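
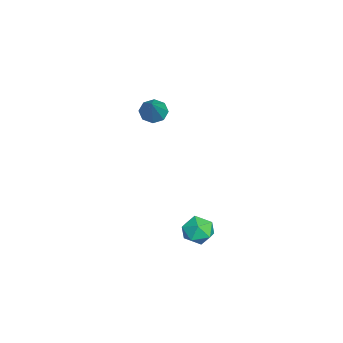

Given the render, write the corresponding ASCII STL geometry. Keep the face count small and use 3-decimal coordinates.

solid 
facet normal -0.682 0.038 -0.731
outer loop
vertex 0.492 1.504 0.126
vertex 0.192 1.138 0.387
vertex 0.222 1.677 0.387
endloop
endfacet
facet normal 0.533 0.846 -0.010
outer loop
vertex 0.492 1.504 0.126
vertex 0.222 1.677 0.387
vertex 1.188 1.082 1.453
endloop
endfacet
facet normal -0.683 0.038 -0.730
outer loop
vertex 0.222 1.677 0.387
vertex 0.192 1.138 0.387
vertex -0.065 1.535 0.648
endloop
endfacet
facet normal 0.006 0.876 0.483
outer loop
vertex 0.222 1.677 0.387
vertex -0.065 1.535 0.648
vertex 1.188 1.082 1.453
endloop
endfacet
facet normal -0.682 0.039 -0.730
outer loop
vertex -0.065 1.535 0.648
vertex 0.192 1.138 0.387
vertex -0.202 1.16 0.756
endloop
endfacet
facet normal -0.396 0.385 0.834
outer loop
vertex -0.065 1.535 0.648
vertex -0.202 1.16 0.756
vertex 1.188 1.082 1.453
endloop
endfacet
facet normal -0.682 0.038 -0.730
outer loop
vertex -0.202 1.16 0.756
vertex 0.192 1.138 0.387
vertex -0.108 0.773 0.648
endloop
endfacet
facet normal -0.437 -0.339 0.833
outer loop
vertex -0.202 1.16 0.756
vertex -0.108 0.773 0.648
vertex 1.188 1.082 1.453
endloop
endfacet
facet normal -0.682 0.038 -0.731
outer loop
vertex -0.108 0.773 0.648
vertex 0.192 1.138 0.387
vertex 0.162 0.599 0.387
endloop
endfacet
facet normal -0.093 -0.870 0.484
outer loop
vertex -0.108 0.773 0.648
vertex 0.162 0.599 0.387
vertex 1.188 1.082 1.453
endloop
endfacet
facet normal -0.683 0.038 -0.730
outer loop
vertex 0.162 0.599 0.387
vertex 0.192 1.138 0.387
vertex 0.449 0.741 0.126
endloop
endfacet
facet normal 0.435 -0.900 -0.011
outer loop
vertex 0.162 0.599 0.387
vertex 0.449 0.741 0.126
vertex 1.188 1.082 1.453
endloop
endfacet
facet normal -0.682 0.039 -0.730
outer loop
vertex 0.449 0.741 0.126
vertex 0.192 1.138 0.387
vertex 0.586 1.116 0.018
endloop
endfacet
facet normal 0.838 -0.410 -0.361
outer loop
vertex 0.449 0.741 0.126
vertex 0.586 1.116 0.018
vertex 1.188 1.082 1.453
endloop
endfacet
facet normal -0.682 0.038 -0.730
outer loop
vertex 0.586 1.116 0.018
vertex 0.192 1.138 0.387
vertex 0.492 1.504 0.126
endloop
endfacet
facet normal 0.878 0.313 -0.361
outer loop
vertex 0.586 1.116 0.018
vertex 0.492 1.504 0.126
vertex 1.188 1.082 1.453
endloop
endfacet
facet normal 0.424 0.724 -0.545
outer loop
vertex 3.345 2.835 -4.507
vertex 2.955 3.292 -4.203
vertex 3.556 3.136 -3.943
endloop
endfacet
facet normal 0.883 0.189 -0.431
outer loop
vertex 3.345 2.835 -4.507
vertex 3.556 3.136 -3.943
vertex 3.655 2.476 -4.029
endloop
endfacet
facet normal 0.593 -0.410 -0.693
outer loop
vertex 3.345 2.835 -4.507
vertex 3.655 2.476 -4.029
vertex 3.115 2.224 -4.342
endloop
endfacet
facet normal -0.046 -0.244 -0.969
outer loop
vertex 3.345 2.835 -4.507
vertex 3.115 2.224 -4.342
vertex 2.683 2.729 -4.449
endloop
endfacet
facet normal -0.150 0.456 -0.877
outer loop
vertex 3.345 2.835 -4.507
vertex 2.683 2.729 -4.449
vertex 2.955 3.292 -4.203
endloop
endfacet
facet normal 0.956 0.108 0.274
outer loop
vertex 3.655 2.476 -4.029
vertex 3.556 3.136 -3.943
vertex 3.457 2.711 -3.431
endloop
endfacet
facet normal 0.214 0.973 0.089
outer loop
vertex 3.556 3.136 -3.943
vertex 2.955 3.292 -4.203
vertex 3.025 3.216 -3.538
endloop
endfacet
facet normal -0.712 0.540 -0.448
outer loop
vertex 2.955 3.292 -4.203
vertex 2.683 2.729 -4.449
vertex 2.485 2.964 -3.851
endloop
endfacet
facet normal -0.544 -0.591 -0.596
outer loop
vertex 2.683 2.729 -4.449
vertex 3.115 2.224 -4.342
vertex 2.584 2.304 -3.937
endloop
endfacet
facet normal 0.488 -0.860 -0.150
outer loop
vertex 3.115 2.224 -4.342
vertex 3.655 2.476 -4.029
vertex 3.185 2.148 -3.677
endloop
endfacet
facet normal 0.046 0.244 0.969
outer loop
vertex 2.795 2.605 -3.373
vertex 3.457 2.711 -3.431
vertex 3.025 3.216 -3.538
endloop
endfacet
facet normal -0.593 0.410 0.693
outer loop
vertex 2.795 2.605 -3.373
vertex 3.025 3.216 -3.538
vertex 2.485 2.964 -3.851
endloop
endfacet
facet normal -0.883 -0.189 0.431
outer loop
vertex 2.795 2.605 -3.373
vertex 2.485 2.964 -3.851
vertex 2.584 2.304 -3.937
endloop
endfacet
facet normal -0.424 -0.724 0.545
outer loop
vertex 2.795 2.605 -3.373
vertex 2.584 2.304 -3.937
vertex 3.185 2.148 -3.677
endloop
endfacet
facet normal 0.150 -0.456 0.877
outer loop
vertex 2.795 2.605 -3.373
vertex 3.185 2.148 -3.677
vertex 3.457 2.711 -3.431
endloop
endfacet
facet normal 0.544 0.591 0.596
outer loop
vertex 3.025 3.216 -3.538
vertex 3.457 2.711 -3.431
vertex 3.556 3.136 -3.943
endloop
endfacet
facet normal -0.488 0.860 0.150
outer loop
vertex 2.485 2.964 -3.851
vertex 3.025 3.216 -3.538
vertex 2.955 3.292 -4.203
endloop
endfacet
facet normal -0.956 -0.108 -0.274
outer loop
vertex 2.584 2.304 -3.937
vertex 2.485 2.964 -3.851
vertex 2.683 2.729 -4.449
endloop
endfacet
facet normal -0.214 -0.973 -0.089
outer loop
vertex 3.185 2.148 -3.677
vertex 2.584 2.304 -3.937
vertex 3.115 2.224 -4.342
endloop
endfacet
facet normal 0.712 -0.540 0.448
outer loop
vertex 3.457 2.711 -3.431
vertex 3.185 2.148 -3.677
vertex 3.655 2.476 -4.029
endloop
endfacet

endsolid


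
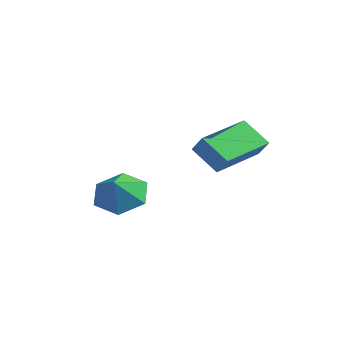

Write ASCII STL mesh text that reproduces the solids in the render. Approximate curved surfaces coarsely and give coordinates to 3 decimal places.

solid 
facet normal -0.313 0.585 -0.748
outer loop
vertex -2.723 0.427 -3.568
vertex -3.217 -0.42 -4.023
vertex -3.749 0.2 -3.316
endloop
endfacet
facet normal 0.184 0.231 0.956
outer loop
vertex -2.723 0.427 -3.568
vertex -3.749 0.2 -3.316
vertex -2.863 -1.08 -3.177
endloop
endfacet
facet normal -0.312 0.585 -0.748
outer loop
vertex -3.749 0.2 -3.316
vertex -3.217 -0.42 -4.023
vertex -4.242 -0.646 -3.772
endloop
endfacet
facet normal -0.443 -0.212 0.871
outer loop
vertex -3.749 0.2 -3.316
vertex -4.242 -0.646 -3.772
vertex -2.863 -1.08 -3.177
endloop
endfacet
facet normal -0.312 0.585 -0.749
outer loop
vertex -4.242 -0.646 -3.772
vertex -3.217 -0.42 -4.023
vertex -3.71 -1.266 -4.478
endloop
endfacet
facet normal -0.426 -0.814 0.394
outer loop
vertex -4.242 -0.646 -3.772
vertex -3.71 -1.266 -4.478
vertex -2.863 -1.08 -3.177
endloop
endfacet
facet normal -0.313 0.585 -0.749
outer loop
vertex -3.71 -1.266 -4.478
vertex -3.217 -0.42 -4.023
vertex -2.684 -1.039 -4.729
endloop
endfacet
facet normal 0.216 -0.976 -0.001
outer loop
vertex -3.71 -1.266 -4.478
vertex -2.684 -1.039 -4.729
vertex -2.863 -1.08 -3.177
endloop
endfacet
facet normal -0.313 0.585 -0.749
outer loop
vertex -2.684 -1.039 -4.729
vertex -3.217 -0.42 -4.023
vertex -2.191 -0.193 -4.274
endloop
endfacet
facet normal 0.841 -0.535 0.083
outer loop
vertex -2.684 -1.039 -4.729
vertex -2.191 -0.193 -4.274
vertex -2.863 -1.08 -3.177
endloop
endfacet
facet normal -0.313 0.585 -0.749
outer loop
vertex -2.191 -0.193 -4.274
vertex -3.217 -0.42 -4.023
vertex -2.723 0.427 -3.568
endloop
endfacet
facet normal 0.825 0.069 0.561
outer loop
vertex -2.191 -0.193 -4.274
vertex -2.723 0.427 -3.568
vertex -2.863 -1.08 -3.177
endloop
endfacet
facet normal -0.777 -0.105 0.620
outer loop
vertex 0.585 -0.187 -0.381
vertex 0.518 1.974 -0.1
vertex 0.032 -0.115 -1.062
endloop
endfacet
facet normal 0.030 -0.991 -0.129
outer loop
vertex 1.082 0.026 -1.9
vertex 0.585 -0.187 -0.381
vertex 0.032 -0.115 -1.062
endloop
endfacet
facet normal -0.777 -0.105 0.620
outer loop
vertex 0.032 -0.115 -1.062
vertex 0.518 1.974 -0.1
vertex -0.035 2.045 -0.781
endloop
endfacet
facet normal -0.628 0.081 -0.774
outer loop
vertex -0.035 2.045 -0.781
vertex 1.082 0.026 -1.9
vertex 0.032 -0.115 -1.062
endloop
endfacet
facet normal 0.628 -0.081 0.774
outer loop
vertex 0.585 -0.187 -0.381
vertex 1.568 2.115 -0.938
vertex 0.518 1.974 -0.1
endloop
endfacet
facet normal 0.031 -0.991 -0.129
outer loop
vertex 1.635 -0.045 -1.219
vertex 0.585 -0.187 -0.381
vertex 1.082 0.026 -1.9
endloop
endfacet
facet normal 0.628 -0.081 0.774
outer loop
vertex 1.635 -0.045 -1.219
vertex 1.568 2.115 -0.938
vertex 0.585 -0.187 -0.381
endloop
endfacet
facet normal -0.031 0.991 0.128
outer loop
vertex 0.518 1.974 -0.1
vertex 1.568 2.115 -0.938
vertex -0.035 2.045 -0.781
endloop
endfacet
facet normal -0.628 0.081 -0.774
outer loop
vertex 1.015 2.187 -1.619
vertex 1.082 0.026 -1.9
vertex -0.035 2.045 -0.781
endloop
endfacet
facet normal -0.031 0.991 0.130
outer loop
vertex -0.035 2.045 -0.781
vertex 1.568 2.115 -0.938
vertex 1.015 2.187 -1.619
endloop
endfacet
facet normal 0.777 0.105 -0.620
outer loop
vertex 1.015 2.187 -1.619
vertex 1.635 -0.045 -1.219
vertex 1.082 0.026 -1.9
endloop
endfacet
facet normal 0.777 0.105 -0.620
outer loop
vertex 1.568 2.115 -0.938
vertex 1.635 -0.045 -1.219
vertex 1.015 2.187 -1.619
endloop
endfacet

endsolid


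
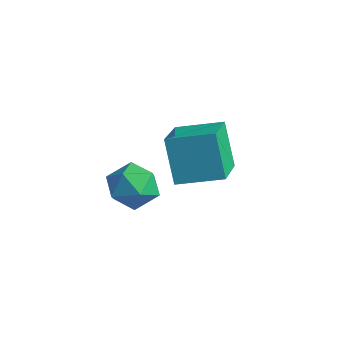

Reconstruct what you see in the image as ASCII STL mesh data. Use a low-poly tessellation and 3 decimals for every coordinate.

solid 
facet normal -0.945 0.121 0.303
outer loop
vertex -1.566 3.112 -3.046
vertex -1.505 2.128 -2.462
vertex -1.216 3.114 -1.955
endloop
endfacet
facet normal -0.628 0.752 0.200
outer loop
vertex -1.566 3.112 -3.046
vertex -1.216 3.114 -1.955
vertex -0.68 3.768 -2.729
endloop
endfacet
facet normal -0.406 0.779 -0.478
outer loop
vertex -1.566 3.112 -3.046
vertex -0.68 3.768 -2.729
vertex -0.638 3.185 -3.715
endloop
endfacet
facet normal -0.585 0.165 -0.794
outer loop
vertex -1.566 3.112 -3.046
vertex -0.638 3.185 -3.715
vertex -1.148 2.172 -3.55
endloop
endfacet
facet normal -0.919 -0.242 -0.311
outer loop
vertex -1.566 3.112 -3.046
vertex -1.148 2.172 -3.55
vertex -1.505 2.128 -2.462
endloop
endfacet
facet normal -0.053 0.781 0.623
outer loop
vertex -0.68 3.768 -2.729
vertex -1.216 3.114 -1.955
vertex -0.072 3.188 -1.95
endloop
endfacet
facet normal -0.566 -0.240 0.789
outer loop
vertex -1.216 3.114 -1.955
vertex -1.505 2.128 -2.462
vertex -0.582 2.175 -1.785
endloop
endfacet
facet normal -0.525 -0.826 -0.206
outer loop
vertex -1.505 2.128 -2.462
vertex -1.148 2.172 -3.55
vertex -0.54 1.592 -2.771
endloop
endfacet
facet normal 0.015 -0.168 -0.986
outer loop
vertex -1.148 2.172 -3.55
vertex -0.638 3.185 -3.715
vertex -0.004 2.246 -3.545
endloop
endfacet
facet normal 0.306 0.825 -0.475
outer loop
vertex -0.638 3.185 -3.715
vertex -0.68 3.768 -2.729
vertex 0.285 3.232 -3.038
endloop
endfacet
facet normal 0.585 -0.165 0.794
outer loop
vertex 0.346 2.248 -2.454
vertex -0.072 3.188 -1.95
vertex -0.582 2.175 -1.785
endloop
endfacet
facet normal 0.406 -0.779 0.478
outer loop
vertex 0.346 2.248 -2.454
vertex -0.582 2.175 -1.785
vertex -0.54 1.592 -2.771
endloop
endfacet
facet normal 0.628 -0.752 -0.200
outer loop
vertex 0.346 2.248 -2.454
vertex -0.54 1.592 -2.771
vertex -0.004 2.246 -3.545
endloop
endfacet
facet normal 0.945 -0.121 -0.303
outer loop
vertex 0.346 2.248 -2.454
vertex -0.004 2.246 -3.545
vertex 0.285 3.232 -3.038
endloop
endfacet
facet normal 0.919 0.242 0.311
outer loop
vertex 0.346 2.248 -2.454
vertex 0.285 3.232 -3.038
vertex -0.072 3.188 -1.95
endloop
endfacet
facet normal -0.015 0.168 0.986
outer loop
vertex -0.582 2.175 -1.785
vertex -0.072 3.188 -1.95
vertex -1.216 3.114 -1.955
endloop
endfacet
facet normal -0.306 -0.825 0.475
outer loop
vertex -0.54 1.592 -2.771
vertex -0.582 2.175 -1.785
vertex -1.505 2.128 -2.462
endloop
endfacet
facet normal 0.053 -0.781 -0.623
outer loop
vertex -0.004 2.246 -3.545
vertex -0.54 1.592 -2.771
vertex -1.148 2.172 -3.55
endloop
endfacet
facet normal 0.566 0.240 -0.789
outer loop
vertex 0.285 3.232 -3.038
vertex -0.004 2.246 -3.545
vertex -0.638 3.185 -3.715
endloop
endfacet
facet normal 0.525 0.826 0.206
outer loop
vertex -0.072 3.188 -1.95
vertex 0.285 3.232 -3.038
vertex -0.68 3.768 -2.729
endloop
endfacet
facet normal -0.703 -0.672 -0.231
outer loop
vertex 2.246 1.78 1.935
vertex 0.999 3.362 1.128
vertex 3.087 1.521 0.127
endloop
endfacet
facet normal 0.575 -0.729 0.372
outer loop
vertex 4.381 2.758 0.552
vertex 2.246 1.78 1.935
vertex 3.087 1.521 0.127
endloop
endfacet
facet normal -0.703 -0.672 -0.231
outer loop
vertex 3.087 1.521 0.127
vertex 0.999 3.362 1.128
vertex 1.84 3.103 -0.679
endloop
endfacet
facet normal 0.418 -0.129 -0.899
outer loop
vertex 1.84 3.103 -0.679
vertex 4.381 2.758 0.552
vertex 3.087 1.521 0.127
endloop
endfacet
facet normal -0.418 0.129 0.899
outer loop
vertex 2.246 1.78 1.935
vertex 2.293 4.599 1.553
vertex 0.999 3.362 1.128
endloop
endfacet
facet normal 0.575 -0.729 0.372
outer loop
vertex 3.54 3.017 2.359
vertex 2.246 1.78 1.935
vertex 4.381 2.758 0.552
endloop
endfacet
facet normal -0.418 0.129 0.899
outer loop
vertex 3.54 3.017 2.359
vertex 2.293 4.599 1.553
vertex 2.246 1.78 1.935
endloop
endfacet
facet normal -0.575 0.729 -0.372
outer loop
vertex 0.999 3.362 1.128
vertex 2.293 4.599 1.553
vertex 1.84 3.103 -0.679
endloop
endfacet
facet normal 0.418 -0.129 -0.899
outer loop
vertex 3.134 4.34 -0.255
vertex 4.381 2.758 0.552
vertex 1.84 3.103 -0.679
endloop
endfacet
facet normal -0.575 0.729 -0.372
outer loop
vertex 1.84 3.103 -0.679
vertex 2.293 4.599 1.553
vertex 3.134 4.34 -0.255
endloop
endfacet
facet normal 0.703 0.672 0.231
outer loop
vertex 3.134 4.34 -0.255
vertex 3.54 3.017 2.359
vertex 4.381 2.758 0.552
endloop
endfacet
facet normal 0.703 0.672 0.231
outer loop
vertex 2.293 4.599 1.553
vertex 3.54 3.017 2.359
vertex 3.134 4.34 -0.255
endloop
endfacet

endsolid


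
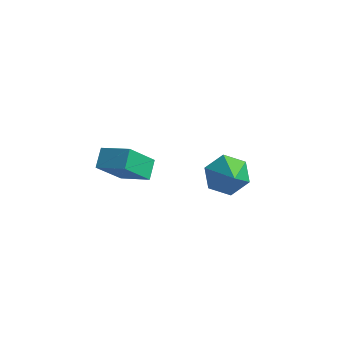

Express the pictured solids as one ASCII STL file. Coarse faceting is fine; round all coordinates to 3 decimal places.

solid 
facet normal -0.929 -0.007 -0.370
outer loop
vertex 0.846 -2.975 3.322
vertex 0.665 -2.309 3.765
vertex 1.291 -2.1 2.188
endloop
endfacet
facet normal 0.221 -0.812 -0.540
outer loop
vertex 2.415 -2.091 2.635
vertex 0.846 -2.975 3.322
vertex 1.291 -2.1 2.188
endloop
endfacet
facet normal -0.929 -0.008 -0.370
outer loop
vertex 1.291 -2.1 2.188
vertex 0.665 -2.309 3.765
vertex 1.109 -1.434 2.63
endloop
endfacet
facet normal 0.296 0.583 -0.757
outer loop
vertex 1.109 -1.434 2.63
vertex 2.415 -2.091 2.635
vertex 1.291 -2.1 2.188
endloop
endfacet
facet normal -0.296 -0.583 0.756
outer loop
vertex 0.846 -2.975 3.322
vertex 1.789 -2.3 4.212
vertex 0.665 -2.309 3.765
endloop
endfacet
facet normal 0.221 -0.812 -0.540
outer loop
vertex 1.971 -2.966 3.77
vertex 0.846 -2.975 3.322
vertex 2.415 -2.091 2.635
endloop
endfacet
facet normal -0.297 -0.583 0.756
outer loop
vertex 1.971 -2.966 3.77
vertex 1.789 -2.3 4.212
vertex 0.846 -2.975 3.322
endloop
endfacet
facet normal -0.221 0.812 0.540
outer loop
vertex 0.665 -2.309 3.765
vertex 1.789 -2.3 4.212
vertex 1.109 -1.434 2.63
endloop
endfacet
facet normal 0.296 0.583 -0.756
outer loop
vertex 2.234 -1.425 3.078
vertex 2.415 -2.091 2.635
vertex 1.109 -1.434 2.63
endloop
endfacet
facet normal -0.221 0.812 0.540
outer loop
vertex 1.109 -1.434 2.63
vertex 1.789 -2.3 4.212
vertex 2.234 -1.425 3.078
endloop
endfacet
facet normal 0.929 0.007 0.369
outer loop
vertex 2.234 -1.425 3.078
vertex 1.971 -2.966 3.77
vertex 2.415 -2.091 2.635
endloop
endfacet
facet normal 0.929 0.008 0.371
outer loop
vertex 1.789 -2.3 4.212
vertex 1.971 -2.966 3.77
vertex 2.234 -1.425 3.078
endloop
endfacet
facet normal -0.505 0.606 -0.615
outer loop
vertex 3.546 1.769 -1.074
vertex 3.174 2.163 -0.381
vertex 3.934 2.467 -0.705
endloop
endfacet
facet normal 0.889 -0.324 -0.323
outer loop
vertex 3.546 1.769 -1.074
vertex 3.934 2.467 -0.705
vertex 3.946 1.237 0.561
endloop
endfacet
facet normal -0.505 0.605 -0.616
outer loop
vertex 3.934 2.467 -0.705
vertex 3.174 2.163 -0.381
vertex 3.562 2.862 -0.012
endloop
endfacet
facet normal 0.899 0.319 0.301
outer loop
vertex 3.934 2.467 -0.705
vertex 3.562 2.862 -0.012
vertex 3.946 1.237 0.561
endloop
endfacet
facet normal -0.505 0.605 -0.616
outer loop
vertex 3.562 2.862 -0.012
vertex 3.174 2.163 -0.381
vertex 2.802 2.558 0.312
endloop
endfacet
facet normal 0.234 0.372 0.898
outer loop
vertex 3.562 2.862 -0.012
vertex 2.802 2.558 0.312
vertex 3.946 1.237 0.561
endloop
endfacet
facet normal -0.505 0.605 -0.616
outer loop
vertex 2.802 2.558 0.312
vertex 3.174 2.163 -0.381
vertex 2.414 1.859 -0.057
endloop
endfacet
facet normal -0.439 -0.216 0.872
outer loop
vertex 2.802 2.558 0.312
vertex 2.414 1.859 -0.057
vertex 3.946 1.237 0.561
endloop
endfacet
facet normal -0.505 0.606 -0.615
outer loop
vertex 2.414 1.859 -0.057
vertex 3.174 2.163 -0.381
vertex 2.786 1.465 -0.75
endloop
endfacet
facet normal -0.449 -0.859 0.248
outer loop
vertex 2.414 1.859 -0.057
vertex 2.786 1.465 -0.75
vertex 3.946 1.237 0.561
endloop
endfacet
facet normal -0.505 0.606 -0.615
outer loop
vertex 2.786 1.465 -0.75
vertex 3.174 2.163 -0.381
vertex 3.546 1.769 -1.074
endloop
endfacet
facet normal 0.216 -0.912 -0.349
outer loop
vertex 2.786 1.465 -0.75
vertex 3.546 1.769 -1.074
vertex 3.946 1.237 0.561
endloop
endfacet

endsolid


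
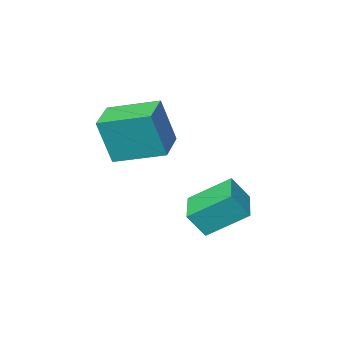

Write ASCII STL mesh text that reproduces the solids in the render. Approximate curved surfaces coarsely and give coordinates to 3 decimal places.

solid 
facet normal -0.537 -0.836 0.116
outer loop
vertex 1.675 -2.54 -2.103
vertex 0.529 -1.668 -1.126
vertex 1.105 -2.297 -2.988
endloop
endfacet
facet normal 0.658 -0.501 -0.562
outer loop
vertex 1.971 -0.952 -3.174
vertex 1.675 -2.54 -2.103
vertex 1.105 -2.297 -2.988
endloop
endfacet
facet normal -0.538 -0.835 0.116
outer loop
vertex 1.105 -2.297 -2.988
vertex 0.529 -1.668 -1.126
vertex -0.04 -1.424 -2.011
endloop
endfacet
facet normal -0.527 0.226 -0.819
outer loop
vertex -0.04 -1.424 -2.011
vertex 1.971 -0.952 -3.174
vertex 1.105 -2.297 -2.988
endloop
endfacet
facet normal 0.527 -0.226 0.819
outer loop
vertex 1.675 -2.54 -2.103
vertex 1.395 -0.323 -1.312
vertex 0.529 -1.668 -1.126
endloop
endfacet
facet normal 0.658 -0.501 -0.561
outer loop
vertex 2.54 -1.196 -2.289
vertex 1.675 -2.54 -2.103
vertex 1.971 -0.952 -3.174
endloop
endfacet
facet normal 0.527 -0.226 0.819
outer loop
vertex 2.54 -1.196 -2.289
vertex 1.395 -0.323 -1.312
vertex 1.675 -2.54 -2.103
endloop
endfacet
facet normal -0.658 0.501 0.561
outer loop
vertex 0.529 -1.668 -1.126
vertex 1.395 -0.323 -1.312
vertex -0.04 -1.424 -2.011
endloop
endfacet
facet normal -0.527 0.226 -0.819
outer loop
vertex 0.825 -0.08 -2.197
vertex 1.971 -0.952 -3.174
vertex -0.04 -1.424 -2.011
endloop
endfacet
facet normal -0.658 0.501 0.562
outer loop
vertex -0.04 -1.424 -2.011
vertex 1.395 -0.323 -1.312
vertex 0.825 -0.08 -2.197
endloop
endfacet
facet normal 0.537 0.835 -0.115
outer loop
vertex 0.825 -0.08 -2.197
vertex 2.54 -1.196 -2.289
vertex 1.971 -0.952 -3.174
endloop
endfacet
facet normal 0.537 0.835 -0.117
outer loop
vertex 1.395 -0.323 -1.312
vertex 2.54 -1.196 -2.289
vertex 0.825 -0.08 -2.197
endloop
endfacet
facet normal -0.675 -0.723 0.149
outer loop
vertex 3.66 -4.403 1.809
vertex 2.372 -3.103 2.281
vertex 3.137 -4.28 0.039
endloop
endfacet
facet normal 0.682 -0.687 -0.249
outer loop
vertex 4.128 -3.217 -0.181
vertex 3.66 -4.403 1.809
vertex 3.137 -4.28 0.039
endloop
endfacet
facet normal -0.675 -0.723 0.149
outer loop
vertex 3.137 -4.28 0.039
vertex 2.372 -3.103 2.281
vertex 1.848 -2.98 0.51
endloop
endfacet
facet normal -0.283 0.066 -0.957
outer loop
vertex 1.848 -2.98 0.51
vertex 4.128 -3.217 -0.181
vertex 3.137 -4.28 0.039
endloop
endfacet
facet normal 0.284 -0.066 0.957
outer loop
vertex 3.66 -4.403 1.809
vertex 3.363 -2.04 2.061
vertex 2.372 -3.103 2.281
endloop
endfacet
facet normal 0.682 -0.688 -0.249
outer loop
vertex 4.652 -3.34 1.59
vertex 3.66 -4.403 1.809
vertex 4.128 -3.217 -0.181
endloop
endfacet
facet normal 0.283 -0.067 0.957
outer loop
vertex 4.652 -3.34 1.59
vertex 3.363 -2.04 2.061
vertex 3.66 -4.403 1.809
endloop
endfacet
facet normal -0.682 0.687 0.250
outer loop
vertex 2.372 -3.103 2.281
vertex 3.363 -2.04 2.061
vertex 1.848 -2.98 0.51
endloop
endfacet
facet normal -0.283 0.067 -0.957
outer loop
vertex 2.84 -1.917 0.291
vertex 4.128 -3.217 -0.181
vertex 1.848 -2.98 0.51
endloop
endfacet
facet normal -0.682 0.688 0.249
outer loop
vertex 1.848 -2.98 0.51
vertex 3.363 -2.04 2.061
vertex 2.84 -1.917 0.291
endloop
endfacet
facet normal 0.675 0.723 -0.149
outer loop
vertex 2.84 -1.917 0.291
vertex 4.652 -3.34 1.59
vertex 4.128 -3.217 -0.181
endloop
endfacet
facet normal 0.675 0.723 -0.149
outer loop
vertex 3.363 -2.04 2.061
vertex 4.652 -3.34 1.59
vertex 2.84 -1.917 0.291
endloop
endfacet

endsolid


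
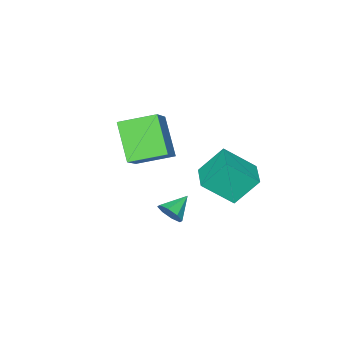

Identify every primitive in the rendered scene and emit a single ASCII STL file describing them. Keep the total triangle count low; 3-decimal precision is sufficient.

solid 
facet normal 0.888 -0.004 -0.460
outer loop
vertex 4.459 0.721 2.099
vertex 4.188 0.558 1.577
vertex 4.328 1.089 1.843
endloop
endfacet
facet normal -0.081 0.550 0.831
outer loop
vertex 4.459 0.721 2.099
vertex 4.328 1.089 1.843
vertex 3.212 0.562 2.083
endloop
endfacet
facet normal 0.888 -0.004 -0.460
outer loop
vertex 4.328 1.089 1.843
vertex 4.188 0.558 1.577
vertex 4.115 1.146 1.431
endloop
endfacet
facet normal -0.352 0.885 0.305
outer loop
vertex 4.328 1.089 1.843
vertex 4.115 1.146 1.431
vertex 3.212 0.562 2.083
endloop
endfacet
facet normal 0.888 -0.004 -0.460
outer loop
vertex 4.115 1.146 1.431
vertex 4.188 0.558 1.577
vertex 3.945 0.859 1.105
endloop
endfacet
facet normal -0.655 0.703 -0.277
outer loop
vertex 4.115 1.146 1.431
vertex 3.945 0.859 1.105
vertex 3.212 0.562 2.083
endloop
endfacet
facet normal 0.888 -0.004 -0.460
outer loop
vertex 3.945 0.859 1.105
vertex 4.188 0.558 1.577
vertex 3.917 0.395 1.055
endloop
endfacet
facet normal -0.811 0.111 -0.574
outer loop
vertex 3.945 0.859 1.105
vertex 3.917 0.395 1.055
vertex 3.212 0.562 2.083
endloop
endfacet
facet normal 0.888 -0.004 -0.460
outer loop
vertex 3.917 0.395 1.055
vertex 4.188 0.558 1.577
vertex 4.048 0.027 1.311
endloop
endfacet
facet normal -0.730 -0.546 -0.412
outer loop
vertex 3.917 0.395 1.055
vertex 4.048 0.027 1.311
vertex 3.212 0.562 2.083
endloop
endfacet
facet normal 0.887 -0.002 -0.462
outer loop
vertex 4.048 0.027 1.311
vertex 4.188 0.558 1.577
vertex 4.262 -0.03 1.722
endloop
endfacet
facet normal -0.457 -0.882 0.116
outer loop
vertex 4.048 0.027 1.311
vertex 4.262 -0.03 1.722
vertex 3.212 0.562 2.083
endloop
endfacet
facet normal 0.888 -0.002 -0.460
outer loop
vertex 4.262 -0.03 1.722
vertex 4.188 0.558 1.577
vertex 4.432 0.258 2.049
endloop
endfacet
facet normal -0.155 -0.700 0.697
outer loop
vertex 4.262 -0.03 1.722
vertex 4.432 0.258 2.049
vertex 3.212 0.562 2.083
endloop
endfacet
facet normal 0.888 -0.002 -0.460
outer loop
vertex 4.432 0.258 2.049
vertex 4.188 0.558 1.577
vertex 4.459 0.721 2.099
endloop
endfacet
facet normal 0.001 -0.107 0.994
outer loop
vertex 4.432 0.258 2.049
vertex 4.459 0.721 2.099
vertex 3.212 0.562 2.083
endloop
endfacet
facet normal -0.671 -0.741 -0.039
outer loop
vertex -1.291 -1.707 1.354
vertex -2.275 -0.756 0.216
vertex -0.49 -2.366 0.11
endloop
endfacet
facet normal 0.553 -0.534 0.639
outer loop
vertex 0.435 -1.344 0.164
vertex -1.291 -1.707 1.354
vertex -0.49 -2.366 0.11
endloop
endfacet
facet normal -0.671 -0.741 -0.039
outer loop
vertex -0.49 -2.366 0.11
vertex -2.275 -0.756 0.216
vertex -1.475 -1.415 -1.028
endloop
endfacet
facet normal 0.494 -0.407 -0.768
outer loop
vertex -1.475 -1.415 -1.028
vertex 0.435 -1.344 0.164
vertex -0.49 -2.366 0.11
endloop
endfacet
facet normal -0.495 0.407 0.768
outer loop
vertex -1.291 -1.707 1.354
vertex -1.35 0.266 0.27
vertex -2.275 -0.756 0.216
endloop
endfacet
facet normal 0.553 -0.535 0.639
outer loop
vertex -0.365 -0.685 1.408
vertex -1.291 -1.707 1.354
vertex 0.435 -1.344 0.164
endloop
endfacet
facet normal -0.494 0.407 0.768
outer loop
vertex -0.365 -0.685 1.408
vertex -1.35 0.266 0.27
vertex -1.291 -1.707 1.354
endloop
endfacet
facet normal -0.553 0.534 -0.639
outer loop
vertex -2.275 -0.756 0.216
vertex -1.35 0.266 0.27
vertex -1.475 -1.415 -1.028
endloop
endfacet
facet normal 0.494 -0.407 -0.768
outer loop
vertex -0.549 -0.393 -0.974
vertex 0.435 -1.344 0.164
vertex -1.475 -1.415 -1.028
endloop
endfacet
facet normal -0.553 0.535 -0.639
outer loop
vertex -1.475 -1.415 -1.028
vertex -1.35 0.266 0.27
vertex -0.549 -0.393 -0.974
endloop
endfacet
facet normal 0.671 0.741 0.039
outer loop
vertex -0.549 -0.393 -0.974
vertex -0.365 -0.685 1.408
vertex 0.435 -1.344 0.164
endloop
endfacet
facet normal 0.670 0.741 0.039
outer loop
vertex -1.35 0.266 0.27
vertex -0.365 -0.685 1.408
vertex -0.549 -0.393 -0.974
endloop
endfacet
facet normal -0.660 0.695 0.286
outer loop
vertex 0.723 -3.513 3.587
vertex 1.371 -2.283 2.094
vertex -0.393 -4.156 2.572
endloop
endfacet
facet normal -0.318 -0.603 0.732
outer loop
vertex 0.729 -5.337 2.086
vertex 0.723 -3.513 3.587
vertex -0.393 -4.156 2.572
endloop
endfacet
facet normal -0.660 0.695 0.286
outer loop
vertex -0.393 -4.156 2.572
vertex 1.371 -2.283 2.094
vertex 0.255 -2.926 1.079
endloop
endfacet
facet normal -0.681 -0.392 -0.619
outer loop
vertex 0.255 -2.926 1.079
vertex 0.729 -5.337 2.086
vertex -0.393 -4.156 2.572
endloop
endfacet
facet normal 0.681 0.392 0.619
outer loop
vertex 0.723 -3.513 3.587
vertex 2.493 -3.464 1.608
vertex 1.371 -2.283 2.094
endloop
endfacet
facet normal -0.318 -0.603 0.732
outer loop
vertex 1.845 -4.694 3.101
vertex 0.723 -3.513 3.587
vertex 0.729 -5.337 2.086
endloop
endfacet
facet normal 0.681 0.392 0.619
outer loop
vertex 1.845 -4.694 3.101
vertex 2.493 -3.464 1.608
vertex 0.723 -3.513 3.587
endloop
endfacet
facet normal 0.318 0.603 -0.732
outer loop
vertex 1.371 -2.283 2.094
vertex 2.493 -3.464 1.608
vertex 0.255 -2.926 1.079
endloop
endfacet
facet normal -0.681 -0.392 -0.619
outer loop
vertex 1.377 -4.107 0.593
vertex 0.729 -5.337 2.086
vertex 0.255 -2.926 1.079
endloop
endfacet
facet normal 0.318 0.603 -0.732
outer loop
vertex 0.255 -2.926 1.079
vertex 2.493 -3.464 1.608
vertex 1.377 -4.107 0.593
endloop
endfacet
facet normal 0.660 -0.695 -0.286
outer loop
vertex 1.377 -4.107 0.593
vertex 1.845 -4.694 3.101
vertex 0.729 -5.337 2.086
endloop
endfacet
facet normal 0.660 -0.695 -0.286
outer loop
vertex 2.493 -3.464 1.608
vertex 1.845 -4.694 3.101
vertex 1.377 -4.107 0.593
endloop
endfacet

endsolid


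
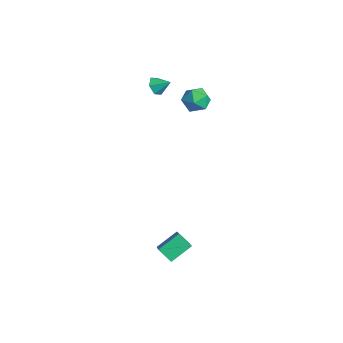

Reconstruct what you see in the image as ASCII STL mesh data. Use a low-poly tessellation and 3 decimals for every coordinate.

solid 
facet normal -0.695 -0.385 0.608
outer loop
vertex 4.171 -2.175 -3.173
vertex 4.089 -0.844 -2.424
vertex 2.988 -1.668 -4.205
endloop
endfacet
facet normal 0.054 -0.870 -0.489
outer loop
vertex 3.731 -1.256 -4.856
vertex 4.171 -2.175 -3.173
vertex 2.988 -1.668 -4.205
endloop
endfacet
facet normal -0.695 -0.385 0.608
outer loop
vertex 2.988 -1.668 -4.205
vertex 4.089 -0.844 -2.424
vertex 2.905 -0.337 -3.457
endloop
endfacet
facet normal -0.718 0.307 -0.625
outer loop
vertex 2.905 -0.337 -3.457
vertex 3.731 -1.256 -4.856
vertex 2.988 -1.668 -4.205
endloop
endfacet
facet normal 0.718 -0.307 0.625
outer loop
vertex 4.171 -2.175 -3.173
vertex 4.832 -0.432 -3.075
vertex 4.089 -0.844 -2.424
endloop
endfacet
facet normal 0.054 -0.870 -0.489
outer loop
vertex 4.915 -1.763 -3.823
vertex 4.171 -2.175 -3.173
vertex 3.731 -1.256 -4.856
endloop
endfacet
facet normal 0.717 -0.307 0.626
outer loop
vertex 4.915 -1.763 -3.823
vertex 4.832 -0.432 -3.075
vertex 4.171 -2.175 -3.173
endloop
endfacet
facet normal -0.054 0.870 0.489
outer loop
vertex 4.089 -0.844 -2.424
vertex 4.832 -0.432 -3.075
vertex 2.905 -0.337 -3.457
endloop
endfacet
facet normal -0.717 0.308 -0.626
outer loop
vertex 3.649 0.075 -4.107
vertex 3.731 -1.256 -4.856
vertex 2.905 -0.337 -3.457
endloop
endfacet
facet normal -0.054 0.870 0.490
outer loop
vertex 2.905 -0.337 -3.457
vertex 4.832 -0.432 -3.075
vertex 3.649 0.075 -4.107
endloop
endfacet
facet normal 0.695 0.385 -0.608
outer loop
vertex 3.649 0.075 -4.107
vertex 4.915 -1.763 -3.823
vertex 3.731 -1.256 -4.856
endloop
endfacet
facet normal 0.695 0.385 -0.608
outer loop
vertex 4.832 -0.432 -3.075
vertex 4.915 -1.763 -3.823
vertex 3.649 0.075 -4.107
endloop
endfacet
facet normal -0.883 0.429 0.192
outer loop
vertex -2.598 3.954 2.785
vertex -2.777 3.289 3.449
vertex -2.33 4.099 3.693
endloop
endfacet
facet normal -0.406 0.914 -0.026
outer loop
vertex -2.598 3.954 2.785
vertex -2.33 4.099 3.693
vertex -1.743 4.339 2.976
endloop
endfacet
facet normal -0.174 0.720 -0.672
outer loop
vertex -2.598 3.954 2.785
vertex -1.743 4.339 2.976
vertex -1.827 3.678 2.29
endloop
endfacet
facet normal -0.507 0.115 -0.854
outer loop
vertex -2.598 3.954 2.785
vertex -1.827 3.678 2.29
vertex -2.466 3.029 2.582
endloop
endfacet
facet normal -0.945 -0.065 -0.320
outer loop
vertex -2.598 3.954 2.785
vertex -2.466 3.029 2.582
vertex -2.777 3.289 3.449
endloop
endfacet
facet normal 0.150 0.894 0.422
outer loop
vertex -1.743 4.339 2.976
vertex -2.33 4.099 3.693
vertex -1.394 3.911 3.758
endloop
endfacet
facet normal -0.622 0.110 0.775
outer loop
vertex -2.33 4.099 3.693
vertex -2.777 3.289 3.449
vertex -2.033 3.262 4.05
endloop
endfacet
facet normal -0.724 -0.688 -0.053
outer loop
vertex -2.777 3.289 3.449
vertex -2.466 3.029 2.582
vertex -2.117 2.601 3.364
endloop
endfacet
facet normal -0.016 -0.397 -0.918
outer loop
vertex -2.466 3.029 2.582
vertex -1.827 3.678 2.29
vertex -1.53 2.841 2.647
endloop
endfacet
facet normal 0.524 0.580 -0.623
outer loop
vertex -1.827 3.678 2.29
vertex -1.743 4.339 2.976
vertex -1.083 3.651 2.891
endloop
endfacet
facet normal 0.507 -0.115 0.854
outer loop
vertex -1.262 2.986 3.555
vertex -1.394 3.911 3.758
vertex -2.033 3.262 4.05
endloop
endfacet
facet normal 0.174 -0.720 0.672
outer loop
vertex -1.262 2.986 3.555
vertex -2.033 3.262 4.05
vertex -2.117 2.601 3.364
endloop
endfacet
facet normal 0.406 -0.914 0.026
outer loop
vertex -1.262 2.986 3.555
vertex -2.117 2.601 3.364
vertex -1.53 2.841 2.647
endloop
endfacet
facet normal 0.883 -0.429 -0.192
outer loop
vertex -1.262 2.986 3.555
vertex -1.53 2.841 2.647
vertex -1.083 3.651 2.891
endloop
endfacet
facet normal 0.945 0.065 0.320
outer loop
vertex -1.262 2.986 3.555
vertex -1.083 3.651 2.891
vertex -1.394 3.911 3.758
endloop
endfacet
facet normal 0.016 0.397 0.918
outer loop
vertex -2.033 3.262 4.05
vertex -1.394 3.911 3.758
vertex -2.33 4.099 3.693
endloop
endfacet
facet normal -0.524 -0.580 0.623
outer loop
vertex -2.117 2.601 3.364
vertex -2.033 3.262 4.05
vertex -2.777 3.289 3.449
endloop
endfacet
facet normal -0.150 -0.894 -0.422
outer loop
vertex -1.53 2.841 2.647
vertex -2.117 2.601 3.364
vertex -2.466 3.029 2.582
endloop
endfacet
facet normal 0.622 -0.110 -0.775
outer loop
vertex -1.083 3.651 2.891
vertex -1.53 2.841 2.647
vertex -1.827 3.678 2.29
endloop
endfacet
facet normal 0.724 0.688 0.053
outer loop
vertex -1.394 3.911 3.758
vertex -1.083 3.651 2.891
vertex -1.743 4.339 2.976
endloop
endfacet
facet normal -0.603 -0.585 -0.542
outer loop
vertex -3.761 2.176 2.815
vertex -4.119 2.019 3.383
vertex -4.302 2.563 2.999
endloop
endfacet
facet normal 0.425 0.797 -0.429
outer loop
vertex -3.761 2.176 2.815
vertex -4.302 2.563 2.999
vertex -3.481 2.641 3.957
endloop
endfacet
facet normal -0.602 -0.586 -0.543
outer loop
vertex -4.302 2.563 2.999
vertex -4.119 2.019 3.383
vertex -4.661 2.406 3.567
endloop
endfacet
facet normal -0.232 0.965 0.120
outer loop
vertex -4.302 2.563 2.999
vertex -4.661 2.406 3.567
vertex -3.481 2.641 3.957
endloop
endfacet
facet normal -0.602 -0.586 -0.542
outer loop
vertex -4.661 2.406 3.567
vertex -4.119 2.019 3.383
vertex -4.478 1.863 3.951
endloop
endfacet
facet normal -0.360 0.455 0.815
outer loop
vertex -4.661 2.406 3.567
vertex -4.478 1.863 3.951
vertex -3.481 2.641 3.957
endloop
endfacet
facet normal -0.603 -0.585 -0.542
outer loop
vertex -4.478 1.863 3.951
vertex -4.119 2.019 3.383
vertex -3.937 1.476 3.767
endloop
endfacet
facet normal 0.168 -0.222 0.960
outer loop
vertex -4.478 1.863 3.951
vertex -3.937 1.476 3.767
vertex -3.481 2.641 3.957
endloop
endfacet
facet normal -0.602 -0.586 -0.543
outer loop
vertex -3.937 1.476 3.767
vertex -4.119 2.019 3.383
vertex -3.578 1.633 3.199
endloop
endfacet
facet normal 0.823 -0.390 0.413
outer loop
vertex -3.937 1.476 3.767
vertex -3.578 1.633 3.199
vertex -3.481 2.641 3.957
endloop
endfacet
facet normal -0.602 -0.586 -0.542
outer loop
vertex -3.578 1.633 3.199
vertex -4.119 2.019 3.383
vertex -3.761 2.176 2.815
endloop
endfacet
facet normal 0.952 0.121 -0.283
outer loop
vertex -3.578 1.633 3.199
vertex -3.761 2.176 2.815
vertex -3.481 2.641 3.957
endloop
endfacet

endsolid


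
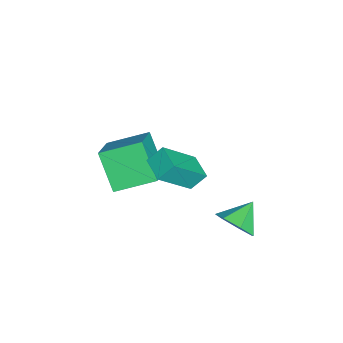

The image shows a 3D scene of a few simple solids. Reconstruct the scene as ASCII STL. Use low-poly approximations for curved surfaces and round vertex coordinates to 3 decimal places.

solid 
facet normal -0.844 0.020 -0.536
outer loop
vertex -3.134 -2.69 -0.737
vertex -3.518 -0.868 -0.066
vertex -2.108 -1.891 -2.322
endloop
endfacet
facet normal 0.194 -0.921 -0.338
outer loop
vertex -0.302 -1.932 -1.174
vertex -3.134 -2.69 -0.737
vertex -2.108 -1.891 -2.322
endloop
endfacet
facet normal -0.844 0.020 -0.536
outer loop
vertex -2.108 -1.891 -2.322
vertex -3.518 -0.868 -0.066
vertex -2.492 -0.068 -1.651
endloop
endfacet
facet normal 0.500 0.390 -0.773
outer loop
vertex -2.492 -0.068 -1.651
vertex -0.302 -1.932 -1.174
vertex -2.108 -1.891 -2.322
endloop
endfacet
facet normal -0.500 -0.390 0.773
outer loop
vertex -3.134 -2.69 -0.737
vertex -1.712 -0.909 1.082
vertex -3.518 -0.868 -0.066
endloop
endfacet
facet normal 0.194 -0.921 -0.339
outer loop
vertex -1.328 -2.732 0.411
vertex -3.134 -2.69 -0.737
vertex -0.302 -1.932 -1.174
endloop
endfacet
facet normal -0.500 -0.390 0.773
outer loop
vertex -1.328 -2.732 0.411
vertex -1.712 -0.909 1.082
vertex -3.134 -2.69 -0.737
endloop
endfacet
facet normal -0.194 0.921 0.339
outer loop
vertex -3.518 -0.868 -0.066
vertex -1.712 -0.909 1.082
vertex -2.492 -0.068 -1.651
endloop
endfacet
facet normal 0.500 0.390 -0.773
outer loop
vertex -0.686 -0.11 -0.503
vertex -0.302 -1.932 -1.174
vertex -2.492 -0.068 -1.651
endloop
endfacet
facet normal -0.194 0.921 0.339
outer loop
vertex -2.492 -0.068 -1.651
vertex -1.712 -0.909 1.082
vertex -0.686 -0.11 -0.503
endloop
endfacet
facet normal 0.844 -0.020 0.536
outer loop
vertex -0.686 -0.11 -0.503
vertex -1.328 -2.732 0.411
vertex -0.302 -1.932 -1.174
endloop
endfacet
facet normal 0.844 -0.020 0.536
outer loop
vertex -1.712 -0.909 1.082
vertex -1.328 -2.732 0.411
vertex -0.686 -0.11 -0.503
endloop
endfacet
facet normal -0.434 0.573 -0.695
outer loop
vertex 0.747 1.668 2.969
vertex 1.752 2.272 2.84
vertex 1.026 1.06 2.294
endloop
endfacet
facet normal -0.852 -0.512 0.109
outer loop
vertex 1.928 -0.132 3.74
vertex 0.747 1.668 2.969
vertex 1.026 1.06 2.294
endloop
endfacet
facet normal -0.434 0.573 -0.695
outer loop
vertex 1.026 1.06 2.294
vertex 1.752 2.272 2.84
vertex 2.031 1.664 2.165
endloop
endfacet
facet normal 0.293 -0.640 -0.710
outer loop
vertex 2.031 1.664 2.165
vertex 1.928 -0.132 3.74
vertex 1.026 1.06 2.294
endloop
endfacet
facet normal -0.293 0.640 0.710
outer loop
vertex 0.747 1.668 2.969
vertex 2.654 1.08 4.286
vertex 1.752 2.272 2.84
endloop
endfacet
facet normal -0.852 -0.512 0.109
outer loop
vertex 1.649 0.476 4.415
vertex 0.747 1.668 2.969
vertex 1.928 -0.132 3.74
endloop
endfacet
facet normal -0.293 0.640 0.710
outer loop
vertex 1.649 0.476 4.415
vertex 2.654 1.08 4.286
vertex 0.747 1.668 2.969
endloop
endfacet
facet normal 0.852 0.512 -0.109
outer loop
vertex 1.752 2.272 2.84
vertex 2.654 1.08 4.286
vertex 2.031 1.664 2.165
endloop
endfacet
facet normal 0.293 -0.640 -0.710
outer loop
vertex 2.933 0.472 3.611
vertex 1.928 -0.132 3.74
vertex 2.031 1.664 2.165
endloop
endfacet
facet normal 0.852 0.512 -0.109
outer loop
vertex 2.031 1.664 2.165
vertex 2.654 1.08 4.286
vertex 2.933 0.472 3.611
endloop
endfacet
facet normal 0.434 -0.573 0.695
outer loop
vertex 2.933 0.472 3.611
vertex 1.649 0.476 4.415
vertex 1.928 -0.132 3.74
endloop
endfacet
facet normal 0.434 -0.573 0.695
outer loop
vertex 2.654 1.08 4.286
vertex 1.649 0.476 4.415
vertex 2.933 0.472 3.611
endloop
endfacet
facet normal 0.711 -0.460 -0.531
outer loop
vertex 1.411 2.933 -0.403
vertex 1.097 3.384 -1.214
vertex 1.772 3.684 -0.57
endloop
endfacet
facet normal 0.086 0.177 0.981
outer loop
vertex 1.411 2.933 -0.403
vertex 1.772 3.684 -0.57
vertex 0.123 4.016 -0.486
endloop
endfacet
facet normal 0.711 -0.461 -0.531
outer loop
vertex 1.772 3.684 -0.57
vertex 1.097 3.384 -1.214
vertex 1.626 4.21 -1.222
endloop
endfacet
facet normal 0.188 0.785 0.591
outer loop
vertex 1.772 3.684 -0.57
vertex 1.626 4.21 -1.222
vertex 0.123 4.016 -0.486
endloop
endfacet
facet normal 0.711 -0.461 -0.531
outer loop
vertex 1.626 4.21 -1.222
vertex 1.097 3.384 -1.214
vertex 1.081 4.114 -1.868
endloop
endfacet
facet normal -0.141 0.990 -0.028
outer loop
vertex 1.626 4.21 -1.222
vertex 1.081 4.114 -1.868
vertex 0.123 4.016 -0.486
endloop
endfacet
facet normal 0.710 -0.461 -0.532
outer loop
vertex 1.081 4.114 -1.868
vertex 1.097 3.384 -1.214
vertex 0.548 3.469 -2.021
endloop
endfacet
facet normal -0.654 0.637 -0.408
outer loop
vertex 1.081 4.114 -1.868
vertex 0.548 3.469 -2.021
vertex 0.123 4.016 -0.486
endloop
endfacet
facet normal 0.711 -0.460 -0.532
outer loop
vertex 0.548 3.469 -2.021
vertex 1.097 3.384 -1.214
vertex 0.429 2.76 -1.567
endloop
endfacet
facet normal -0.964 -0.007 -0.264
outer loop
vertex 0.548 3.469 -2.021
vertex 0.429 2.76 -1.567
vertex 0.123 4.016 -0.486
endloop
endfacet
facet normal 0.711 -0.461 -0.531
outer loop
vertex 0.429 2.76 -1.567
vertex 1.097 3.384 -1.214
vertex 0.813 2.522 -0.846
endloop
endfacet
facet normal -0.838 -0.458 0.295
outer loop
vertex 0.429 2.76 -1.567
vertex 0.813 2.522 -0.846
vertex 0.123 4.016 -0.486
endloop
endfacet
facet normal 0.711 -0.461 -0.532
outer loop
vertex 0.813 2.522 -0.846
vertex 1.097 3.384 -1.214
vertex 1.411 2.933 -0.403
endloop
endfacet
facet normal -0.371 -0.376 0.849
outer loop
vertex 0.813 2.522 -0.846
vertex 1.411 2.933 -0.403
vertex 0.123 4.016 -0.486
endloop
endfacet

endsolid


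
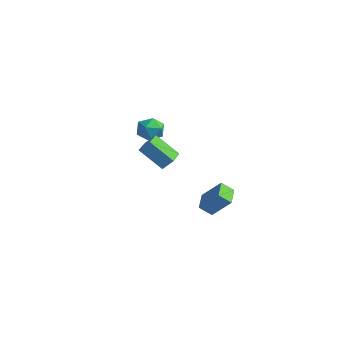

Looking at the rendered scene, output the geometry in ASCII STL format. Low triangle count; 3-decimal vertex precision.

solid 
facet normal -0.595 -0.353 -0.722
outer loop
vertex 3.788 -3.411 0.229
vertex 2.914 -2.592 0.549
vertex 4.132 -2.822 -0.342
endloop
endfacet
facet normal 0.705 -0.661 -0.258
outer loop
vertex 5.066 -2.268 0.791
vertex 3.788 -3.411 0.229
vertex 4.132 -2.822 -0.342
endloop
endfacet
facet normal -0.595 -0.353 -0.722
outer loop
vertex 4.132 -2.822 -0.342
vertex 2.914 -2.592 0.549
vertex 3.258 -2.002 -0.023
endloop
endfacet
facet normal 0.387 0.662 -0.642
outer loop
vertex 3.258 -2.002 -0.023
vertex 5.066 -2.268 0.791
vertex 4.132 -2.822 -0.342
endloop
endfacet
facet normal -0.386 -0.663 0.642
outer loop
vertex 3.788 -3.411 0.229
vertex 3.848 -2.038 1.682
vertex 2.914 -2.592 0.549
endloop
endfacet
facet normal 0.705 -0.661 -0.258
outer loop
vertex 4.722 -2.858 1.363
vertex 3.788 -3.411 0.229
vertex 5.066 -2.268 0.791
endloop
endfacet
facet normal -0.387 -0.662 0.642
outer loop
vertex 4.722 -2.858 1.363
vertex 3.848 -2.038 1.682
vertex 3.788 -3.411 0.229
endloop
endfacet
facet normal -0.705 0.661 0.258
outer loop
vertex 2.914 -2.592 0.549
vertex 3.848 -2.038 1.682
vertex 3.258 -2.002 -0.023
endloop
endfacet
facet normal 0.386 0.663 -0.641
outer loop
vertex 4.192 -1.449 1.111
vertex 5.066 -2.268 0.791
vertex 3.258 -2.002 -0.023
endloop
endfacet
facet normal -0.704 0.661 0.258
outer loop
vertex 3.258 -2.002 -0.023
vertex 3.848 -2.038 1.682
vertex 4.192 -1.449 1.111
endloop
endfacet
facet normal 0.595 0.353 0.722
outer loop
vertex 4.192 -1.449 1.111
vertex 4.722 -2.858 1.363
vertex 5.066 -2.268 0.791
endloop
endfacet
facet normal 0.595 0.353 0.722
outer loop
vertex 3.848 -2.038 1.682
vertex 4.722 -2.858 1.363
vertex 4.192 -1.449 1.111
endloop
endfacet
facet normal -0.206 0.653 0.728
outer loop
vertex -2.93 -0.97 3.219
vertex -3.714 -1.376 3.361
vertex -2.986 -1.642 3.806
endloop
endfacet
facet normal 0.496 0.547 0.674
outer loop
vertex -2.93 -0.97 3.219
vertex -2.986 -1.642 3.806
vertex -2.288 -1.59 3.25
endloop
endfacet
facet normal 0.694 0.720 0.010
outer loop
vertex -2.93 -0.97 3.219
vertex -2.288 -1.59 3.25
vertex -2.585 -1.292 2.461
endloop
endfacet
facet normal 0.113 0.932 -0.345
outer loop
vertex -2.93 -0.97 3.219
vertex -2.585 -1.292 2.461
vertex -3.466 -1.16 2.53
endloop
endfacet
facet normal -0.443 0.891 0.099
outer loop
vertex -2.93 -0.97 3.219
vertex -3.466 -1.16 2.53
vertex -3.714 -1.376 3.361
endloop
endfacet
facet normal 0.623 -0.149 0.768
outer loop
vertex -2.288 -1.59 3.25
vertex -2.986 -1.642 3.806
vertex -2.674 -2.38 3.41
endloop
endfacet
facet normal -0.516 0.022 0.857
outer loop
vertex -2.986 -1.642 3.806
vertex -3.714 -1.376 3.361
vertex -3.555 -2.248 3.479
endloop
endfacet
facet normal -0.899 0.406 -0.163
outer loop
vertex -3.714 -1.376 3.361
vertex -3.466 -1.16 2.53
vertex -3.852 -1.95 2.69
endloop
endfacet
facet normal 0.002 0.473 -0.881
outer loop
vertex -3.466 -1.16 2.53
vertex -2.585 -1.292 2.461
vertex -3.154 -1.898 2.134
endloop
endfacet
facet normal 0.943 0.131 -0.306
outer loop
vertex -2.585 -1.292 2.461
vertex -2.288 -1.59 3.25
vertex -2.426 -2.164 2.579
endloop
endfacet
facet normal -0.113 -0.932 0.345
outer loop
vertex -3.21 -2.57 2.721
vertex -2.674 -2.38 3.41
vertex -3.555 -2.248 3.479
endloop
endfacet
facet normal -0.694 -0.720 -0.010
outer loop
vertex -3.21 -2.57 2.721
vertex -3.555 -2.248 3.479
vertex -3.852 -1.95 2.69
endloop
endfacet
facet normal -0.496 -0.547 -0.674
outer loop
vertex -3.21 -2.57 2.721
vertex -3.852 -1.95 2.69
vertex -3.154 -1.898 2.134
endloop
endfacet
facet normal 0.206 -0.653 -0.728
outer loop
vertex -3.21 -2.57 2.721
vertex -3.154 -1.898 2.134
vertex -2.426 -2.164 2.579
endloop
endfacet
facet normal 0.443 -0.891 -0.099
outer loop
vertex -3.21 -2.57 2.721
vertex -2.426 -2.164 2.579
vertex -2.674 -2.38 3.41
endloop
endfacet
facet normal -0.002 -0.473 0.881
outer loop
vertex -3.555 -2.248 3.479
vertex -2.674 -2.38 3.41
vertex -2.986 -1.642 3.806
endloop
endfacet
facet normal -0.943 -0.131 0.306
outer loop
vertex -3.852 -1.95 2.69
vertex -3.555 -2.248 3.479
vertex -3.714 -1.376 3.361
endloop
endfacet
facet normal -0.623 0.149 -0.768
outer loop
vertex -3.154 -1.898 2.134
vertex -3.852 -1.95 2.69
vertex -3.466 -1.16 2.53
endloop
endfacet
facet normal 0.516 -0.022 -0.857
outer loop
vertex -2.426 -2.164 2.579
vertex -3.154 -1.898 2.134
vertex -2.585 -1.292 2.461
endloop
endfacet
facet normal 0.899 -0.406 0.163
outer loop
vertex -2.674 -2.38 3.41
vertex -2.426 -2.164 2.579
vertex -2.288 -1.59 3.25
endloop
endfacet
facet normal -0.412 -0.556 -0.722
outer loop
vertex -0.483 -4.28 3.023
vertex -1.685 -3.061 2.769
vertex 0.579 -3.486 1.805
endloop
endfacet
facet normal 0.695 -0.704 0.146
outer loop
vertex 0.925 -3.019 2.411
vertex -0.483 -4.28 3.023
vertex 0.579 -3.486 1.805
endloop
endfacet
facet normal -0.412 -0.557 -0.721
outer loop
vertex 0.579 -3.486 1.805
vertex -1.685 -3.061 2.769
vertex -0.623 -2.268 1.551
endloop
endfacet
facet normal 0.590 0.441 -0.677
outer loop
vertex -0.623 -2.268 1.551
vertex 0.925 -3.019 2.411
vertex 0.579 -3.486 1.805
endloop
endfacet
facet normal -0.590 -0.441 0.677
outer loop
vertex -0.483 -4.28 3.023
vertex -1.339 -2.594 3.375
vertex -1.685 -3.061 2.769
endloop
endfacet
facet normal 0.695 -0.704 0.147
outer loop
vertex -0.137 -3.812 3.629
vertex -0.483 -4.28 3.023
vertex 0.925 -3.019 2.411
endloop
endfacet
facet normal -0.590 -0.441 0.677
outer loop
vertex -0.137 -3.812 3.629
vertex -1.339 -2.594 3.375
vertex -0.483 -4.28 3.023
endloop
endfacet
facet normal -0.694 0.705 -0.147
outer loop
vertex -1.685 -3.061 2.769
vertex -1.339 -2.594 3.375
vertex -0.623 -2.268 1.551
endloop
endfacet
facet normal 0.590 0.440 -0.677
outer loop
vertex -0.277 -1.8 2.157
vertex 0.925 -3.019 2.411
vertex -0.623 -2.268 1.551
endloop
endfacet
facet normal -0.695 0.704 -0.147
outer loop
vertex -0.623 -2.268 1.551
vertex -1.339 -2.594 3.375
vertex -0.277 -1.8 2.157
endloop
endfacet
facet normal 0.412 0.557 0.722
outer loop
vertex -0.277 -1.8 2.157
vertex -0.137 -3.812 3.629
vertex 0.925 -3.019 2.411
endloop
endfacet
facet normal 0.412 0.557 0.722
outer loop
vertex -1.339 -2.594 3.375
vertex -0.137 -3.812 3.629
vertex -0.277 -1.8 2.157
endloop
endfacet

endsolid


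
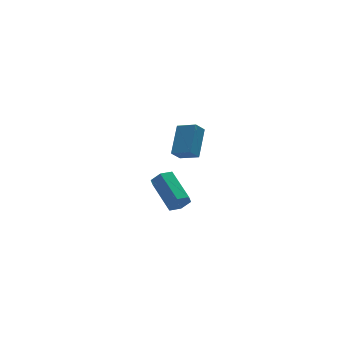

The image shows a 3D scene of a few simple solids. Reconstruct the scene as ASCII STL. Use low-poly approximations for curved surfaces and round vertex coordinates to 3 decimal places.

solid 
facet normal 0.043 -0.914 -0.403
outer loop
vertex 0.745 0.098 -2.812
vertex 0.275 0.305 -3.331
vertex 0.993 0.385 -3.436
endloop
endfacet
facet normal 0.940 -0.100 0.327
outer loop
vertex 0.745 0.098 -2.812
vertex 0.993 0.385 -3.436
vertex 0.655 2.008 -1.97
endloop
endfacet
facet normal 0.939 -0.100 0.328
outer loop
vertex 0.655 2.008 -1.97
vertex 0.993 0.385 -3.436
vertex 0.903 2.295 -2.593
endloop
endfacet
facet normal -0.043 0.914 0.404
outer loop
vertex 0.655 2.008 -1.97
vertex 0.903 2.295 -2.593
vertex 0.185 2.215 -2.489
endloop
endfacet
facet normal 0.043 -0.914 -0.403
outer loop
vertex 0.993 0.385 -3.436
vertex 0.275 0.305 -3.331
vertex 0.523 0.592 -3.955
endloop
endfacet
facet normal 0.764 0.290 -0.576
outer loop
vertex 0.993 0.385 -3.436
vertex 0.523 0.592 -3.955
vertex 0.903 2.295 -2.593
endloop
endfacet
facet normal 0.764 0.290 -0.576
outer loop
vertex 0.903 2.295 -2.593
vertex 0.523 0.592 -3.955
vertex 0.433 2.502 -3.112
endloop
endfacet
facet normal -0.043 0.914 0.404
outer loop
vertex 0.903 2.295 -2.593
vertex 0.433 2.502 -3.112
vertex 0.185 2.215 -2.489
endloop
endfacet
facet normal 0.043 -0.914 -0.403
outer loop
vertex 0.523 0.592 -3.955
vertex 0.275 0.305 -3.331
vertex -0.195 0.512 -3.85
endloop
endfacet
facet normal -0.176 0.391 -0.904
outer loop
vertex 0.523 0.592 -3.955
vertex -0.195 0.512 -3.85
vertex 0.433 2.502 -3.112
endloop
endfacet
facet normal -0.174 0.390 -0.904
outer loop
vertex 0.433 2.502 -3.112
vertex -0.195 0.512 -3.85
vertex -0.285 2.422 -3.008
endloop
endfacet
facet normal -0.043 0.914 0.404
outer loop
vertex 0.433 2.502 -3.112
vertex -0.285 2.422 -3.008
vertex 0.185 2.215 -2.489
endloop
endfacet
facet normal 0.043 -0.914 -0.404
outer loop
vertex -0.195 0.512 -3.85
vertex 0.275 0.305 -3.331
vertex -0.443 0.225 -3.227
endloop
endfacet
facet normal -0.939 0.100 -0.328
outer loop
vertex -0.195 0.512 -3.85
vertex -0.443 0.225 -3.227
vertex -0.285 2.422 -3.008
endloop
endfacet
facet normal -0.940 0.100 -0.327
outer loop
vertex -0.285 2.422 -3.008
vertex -0.443 0.225 -3.227
vertex -0.533 2.135 -2.384
endloop
endfacet
facet normal -0.043 0.914 0.403
outer loop
vertex -0.285 2.422 -3.008
vertex -0.533 2.135 -2.384
vertex 0.185 2.215 -2.489
endloop
endfacet
facet normal 0.043 -0.914 -0.404
outer loop
vertex -0.443 0.225 -3.227
vertex 0.275 0.305 -3.331
vertex 0.027 0.018 -2.708
endloop
endfacet
facet normal -0.764 -0.290 0.576
outer loop
vertex -0.443 0.225 -3.227
vertex 0.027 0.018 -2.708
vertex -0.533 2.135 -2.384
endloop
endfacet
facet normal -0.764 -0.290 0.576
outer loop
vertex -0.533 2.135 -2.384
vertex 0.027 0.018 -2.708
vertex -0.063 1.928 -1.865
endloop
endfacet
facet normal -0.043 0.914 0.403
outer loop
vertex -0.533 2.135 -2.384
vertex -0.063 1.928 -1.865
vertex 0.185 2.215 -2.489
endloop
endfacet
facet normal 0.043 -0.914 -0.404
outer loop
vertex 0.027 0.018 -2.708
vertex 0.275 0.305 -3.331
vertex 0.745 0.098 -2.812
endloop
endfacet
facet normal 0.174 -0.391 0.904
outer loop
vertex 0.027 0.018 -2.708
vertex 0.745 0.098 -2.812
vertex -0.063 1.928 -1.865
endloop
endfacet
facet normal 0.176 -0.390 0.904
outer loop
vertex -0.063 1.928 -1.865
vertex 0.745 0.098 -2.812
vertex 0.655 2.008 -1.97
endloop
endfacet
facet normal -0.043 0.914 0.403
outer loop
vertex -0.063 1.928 -1.865
vertex 0.655 2.008 -1.97
vertex 0.185 2.215 -2.489
endloop
endfacet
facet normal -0.671 -0.163 0.723
outer loop
vertex -0.184 -2.611 4.625
vertex -0.824 -1.772 4.221
vertex -1.059 -3.8 3.545
endloop
endfacet
facet normal 0.567 -0.742 0.358
outer loop
vertex -0.516 -3.668 2.959
vertex -0.184 -2.611 4.625
vertex -1.059 -3.8 3.545
endloop
endfacet
facet normal -0.670 -0.164 0.724
outer loop
vertex -1.059 -3.8 3.545
vertex -0.824 -1.772 4.221
vertex -1.7 -2.962 3.141
endloop
endfacet
facet normal -0.479 -0.650 -0.590
outer loop
vertex -1.7 -2.962 3.141
vertex -0.516 -3.668 2.959
vertex -1.059 -3.8 3.545
endloop
endfacet
facet normal 0.479 0.650 0.590
outer loop
vertex -0.184 -2.611 4.625
vertex -0.281 -1.64 3.635
vertex -0.824 -1.772 4.221
endloop
endfacet
facet normal 0.567 -0.742 0.358
outer loop
vertex 0.36 -2.478 4.039
vertex -0.184 -2.611 4.625
vertex -0.516 -3.668 2.959
endloop
endfacet
facet normal 0.478 0.650 0.591
outer loop
vertex 0.36 -2.478 4.039
vertex -0.281 -1.64 3.635
vertex -0.184 -2.611 4.625
endloop
endfacet
facet normal -0.567 0.742 -0.358
outer loop
vertex -0.824 -1.772 4.221
vertex -0.281 -1.64 3.635
vertex -1.7 -2.962 3.141
endloop
endfacet
facet normal -0.478 -0.649 -0.591
outer loop
vertex -1.156 -2.829 2.555
vertex -0.516 -3.668 2.959
vertex -1.7 -2.962 3.141
endloop
endfacet
facet normal -0.567 0.742 -0.358
outer loop
vertex -1.7 -2.962 3.141
vertex -0.281 -1.64 3.635
vertex -1.156 -2.829 2.555
endloop
endfacet
facet normal 0.671 0.163 -0.724
outer loop
vertex -1.156 -2.829 2.555
vertex 0.36 -2.478 4.039
vertex -0.516 -3.668 2.959
endloop
endfacet
facet normal 0.670 0.164 -0.724
outer loop
vertex -0.281 -1.64 3.635
vertex 0.36 -2.478 4.039
vertex -1.156 -2.829 2.555
endloop
endfacet

endsolid


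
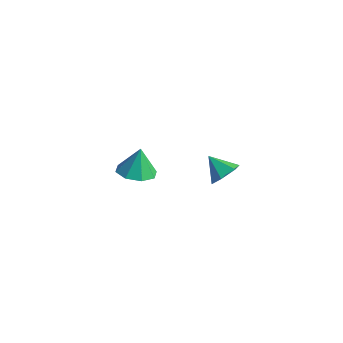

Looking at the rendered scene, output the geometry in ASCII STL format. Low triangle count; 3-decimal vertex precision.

solid 
facet normal 0.035 -0.306 -0.951
outer loop
vertex -2.572 3.091 -3.217
vertex -3.205 2.36 -3.005
vertex -3.295 3.298 -3.31
endloop
endfacet
facet normal 0.232 0.934 0.272
outer loop
vertex -2.572 3.091 -3.217
vertex -3.295 3.298 -3.31
vertex -3.255 2.8 -1.635
endloop
endfacet
facet normal 0.035 -0.306 -0.951
outer loop
vertex -3.295 3.298 -3.31
vertex -3.205 2.36 -3.005
vertex -3.966 2.955 -3.224
endloop
endfacet
facet normal -0.411 0.871 0.269
outer loop
vertex -3.295 3.298 -3.31
vertex -3.966 2.955 -3.224
vertex -3.255 2.8 -1.635
endloop
endfacet
facet normal 0.035 -0.306 -0.951
outer loop
vertex -3.966 2.955 -3.224
vertex -3.205 2.36 -3.005
vertex -4.191 2.264 -3.01
endloop
endfacet
facet normal -0.824 0.394 0.407
outer loop
vertex -3.966 2.955 -3.224
vertex -4.191 2.264 -3.01
vertex -3.255 2.8 -1.635
endloop
endfacet
facet normal 0.035 -0.306 -0.951
outer loop
vertex -4.191 2.264 -3.01
vertex -3.205 2.36 -3.005
vertex -3.839 1.629 -2.793
endloop
endfacet
facet normal -0.765 -0.217 0.606
outer loop
vertex -4.191 2.264 -3.01
vertex -3.839 1.629 -2.793
vertex -3.255 2.8 -1.635
endloop
endfacet
facet normal 0.035 -0.306 -0.951
outer loop
vertex -3.839 1.629 -2.793
vertex -3.205 2.36 -3.005
vertex -3.115 1.422 -2.7
endloop
endfacet
facet normal -0.269 -0.606 0.749
outer loop
vertex -3.839 1.629 -2.793
vertex -3.115 1.422 -2.7
vertex -3.255 2.8 -1.635
endloop
endfacet
facet normal 0.035 -0.306 -0.951
outer loop
vertex -3.115 1.422 -2.7
vertex -3.205 2.36 -3.005
vertex -2.445 1.765 -2.786
endloop
endfacet
facet normal 0.374 -0.543 0.752
outer loop
vertex -3.115 1.422 -2.7
vertex -2.445 1.765 -2.786
vertex -3.255 2.8 -1.635
endloop
endfacet
facet normal 0.034 -0.307 -0.951
outer loop
vertex -2.445 1.765 -2.786
vertex -3.205 2.36 -3.005
vertex -2.22 2.456 -3.001
endloop
endfacet
facet normal 0.787 -0.066 0.613
outer loop
vertex -2.445 1.765 -2.786
vertex -2.22 2.456 -3.001
vertex -3.255 2.8 -1.635
endloop
endfacet
facet normal 0.034 -0.305 -0.952
outer loop
vertex -2.22 2.456 -3.001
vertex -3.205 2.36 -3.005
vertex -2.572 3.091 -3.217
endloop
endfacet
facet normal 0.729 0.545 0.415
outer loop
vertex -2.22 2.456 -3.001
vertex -2.572 3.091 -3.217
vertex -3.255 2.8 -1.635
endloop
endfacet
facet normal 0.801 -0.059 -0.596
outer loop
vertex 3.277 0.852 2.241
vertex 2.817 0.815 1.626
vertex 3.059 1.498 1.884
endloop
endfacet
facet normal 0.068 0.500 0.863
outer loop
vertex 3.277 0.852 2.241
vertex 3.059 1.498 1.884
vertex 1.863 0.885 2.334
endloop
endfacet
facet normal 0.802 -0.059 -0.595
outer loop
vertex 3.059 1.498 1.884
vertex 2.817 0.815 1.626
vertex 2.599 1.461 1.268
endloop
endfacet
facet normal -0.375 0.899 0.226
outer loop
vertex 3.059 1.498 1.884
vertex 2.599 1.461 1.268
vertex 1.863 0.885 2.334
endloop
endfacet
facet normal 0.801 -0.060 -0.596
outer loop
vertex 2.599 1.461 1.268
vertex 2.817 0.815 1.626
vertex 2.356 0.777 1.01
endloop
endfacet
facet normal -0.835 0.427 -0.346
outer loop
vertex 2.599 1.461 1.268
vertex 2.356 0.777 1.01
vertex 1.863 0.885 2.334
endloop
endfacet
facet normal 0.801 -0.059 -0.596
outer loop
vertex 2.356 0.777 1.01
vertex 2.817 0.815 1.626
vertex 2.574 0.131 1.367
endloop
endfacet
facet normal -0.852 -0.443 -0.281
outer loop
vertex 2.356 0.777 1.01
vertex 2.574 0.131 1.367
vertex 1.863 0.885 2.334
endloop
endfacet
facet normal 0.801 -0.059 -0.596
outer loop
vertex 2.574 0.131 1.367
vertex 2.817 0.815 1.626
vertex 3.035 0.169 1.983
endloop
endfacet
facet normal -0.407 -0.841 0.356
outer loop
vertex 2.574 0.131 1.367
vertex 3.035 0.169 1.983
vertex 1.863 0.885 2.334
endloop
endfacet
facet normal 0.801 -0.059 -0.596
outer loop
vertex 3.035 0.169 1.983
vertex 2.817 0.815 1.626
vertex 3.277 0.852 2.241
endloop
endfacet
facet normal 0.052 -0.369 0.928
outer loop
vertex 3.035 0.169 1.983
vertex 3.277 0.852 2.241
vertex 1.863 0.885 2.334
endloop
endfacet

endsolid


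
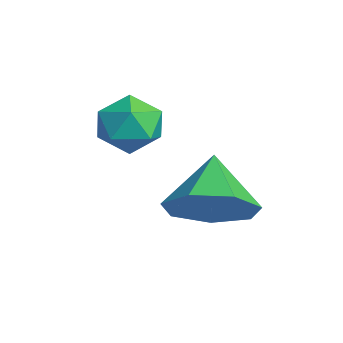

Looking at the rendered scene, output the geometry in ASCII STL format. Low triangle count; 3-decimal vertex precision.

solid 
facet normal 0.726 -0.277 -0.629
outer loop
vertex 2.034 1.662 -3.701
vertex 1.603 2.296 -4.477
vertex 2.351 2.553 -3.727
endloop
endfacet
facet normal 0.118 -0.013 0.993
outer loop
vertex 2.034 1.662 -3.701
vertex 2.351 2.553 -3.727
vertex 0.477 2.724 -3.503
endloop
endfacet
facet normal 0.726 -0.277 -0.629
outer loop
vertex 2.351 2.553 -3.727
vertex 1.603 2.296 -4.477
vertex 2.105 3.25 -4.317
endloop
endfacet
facet normal 0.148 0.669 0.728
outer loop
vertex 2.351 2.553 -3.727
vertex 2.105 3.25 -4.317
vertex 0.477 2.724 -3.503
endloop
endfacet
facet normal 0.726 -0.277 -0.629
outer loop
vertex 2.105 3.25 -4.317
vertex 1.603 2.296 -4.477
vertex 1.481 3.228 -5.028
endloop
endfacet
facet normal -0.226 0.960 0.168
outer loop
vertex 2.105 3.25 -4.317
vertex 1.481 3.228 -5.028
vertex 0.477 2.724 -3.503
endloop
endfacet
facet normal 0.727 -0.276 -0.628
outer loop
vertex 1.481 3.228 -5.028
vertex 1.603 2.296 -4.477
vertex 0.95 2.504 -5.324
endloop
endfacet
facet normal -0.723 0.638 -0.265
outer loop
vertex 1.481 3.228 -5.028
vertex 0.95 2.504 -5.324
vertex 0.477 2.724 -3.503
endloop
endfacet
facet normal 0.727 -0.276 -0.628
outer loop
vertex 0.95 2.504 -5.324
vertex 1.603 2.296 -4.477
vertex 0.91 1.623 -4.983
endloop
endfacet
facet normal -0.968 -0.051 -0.245
outer loop
vertex 0.95 2.504 -5.324
vertex 0.91 1.623 -4.983
vertex 0.477 2.724 -3.503
endloop
endfacet
facet normal 0.727 -0.277 -0.628
outer loop
vertex 0.91 1.623 -4.983
vertex 1.603 2.296 -4.477
vertex 1.392 1.249 -4.26
endloop
endfacet
facet normal -0.778 -0.592 0.213
outer loop
vertex 0.91 1.623 -4.983
vertex 1.392 1.249 -4.26
vertex 0.477 2.724 -3.503
endloop
endfacet
facet normal 0.726 -0.277 -0.629
outer loop
vertex 1.392 1.249 -4.26
vertex 1.603 2.296 -4.477
vertex 2.034 1.662 -3.701
endloop
endfacet
facet normal -0.295 -0.575 0.763
outer loop
vertex 1.392 1.249 -4.26
vertex 2.034 1.662 -3.701
vertex 0.477 2.724 -3.503
endloop
endfacet
facet normal -0.852 0.219 0.475
outer loop
vertex -1.224 0.86 -2.691
vertex -0.779 1.205 -2.052
vertex -1.022 1.688 -2.71
endloop
endfacet
facet normal -0.946 0.226 -0.232
outer loop
vertex -1.224 0.86 -2.691
vertex -1.022 1.688 -2.71
vertex -0.961 1.217 -3.418
endloop
endfacet
facet normal -0.768 -0.419 -0.484
outer loop
vertex -1.224 0.86 -2.691
vertex -0.961 1.217 -3.418
vertex -0.679 0.444 -3.196
endloop
endfacet
facet normal -0.565 -0.822 0.068
outer loop
vertex -1.224 0.86 -2.691
vertex -0.679 0.444 -3.196
vertex -0.567 0.437 -2.352
endloop
endfacet
facet normal -0.617 -0.428 0.661
outer loop
vertex -1.224 0.86 -2.691
vertex -0.567 0.437 -2.352
vertex -0.779 1.205 -2.052
endloop
endfacet
facet normal -0.495 0.703 -0.510
outer loop
vertex -0.961 1.217 -3.418
vertex -1.022 1.688 -2.71
vertex -0.353 1.783 -3.228
endloop
endfacet
facet normal -0.343 0.692 0.635
outer loop
vertex -1.022 1.688 -2.71
vertex -0.779 1.205 -2.052
vertex -0.241 1.776 -2.384
endloop
endfacet
facet normal 0.038 -0.354 0.934
outer loop
vertex -0.779 1.205 -2.052
vertex -0.567 0.437 -2.352
vertex 0.041 1.003 -2.162
endloop
endfacet
facet normal 0.122 -0.992 -0.024
outer loop
vertex -0.567 0.437 -2.352
vertex -0.679 0.444 -3.196
vertex 0.102 0.532 -2.87
endloop
endfacet
facet normal -0.207 -0.339 -0.918
outer loop
vertex -0.679 0.444 -3.196
vertex -0.961 1.217 -3.418
vertex -0.141 1.015 -3.528
endloop
endfacet
facet normal 0.565 0.822 -0.068
outer loop
vertex 0.304 1.36 -2.889
vertex -0.353 1.783 -3.228
vertex -0.241 1.776 -2.384
endloop
endfacet
facet normal 0.768 0.419 0.484
outer loop
vertex 0.304 1.36 -2.889
vertex -0.241 1.776 -2.384
vertex 0.041 1.003 -2.162
endloop
endfacet
facet normal 0.946 -0.226 0.232
outer loop
vertex 0.304 1.36 -2.889
vertex 0.041 1.003 -2.162
vertex 0.102 0.532 -2.87
endloop
endfacet
facet normal 0.852 -0.219 -0.475
outer loop
vertex 0.304 1.36 -2.889
vertex 0.102 0.532 -2.87
vertex -0.141 1.015 -3.528
endloop
endfacet
facet normal 0.617 0.428 -0.661
outer loop
vertex 0.304 1.36 -2.889
vertex -0.141 1.015 -3.528
vertex -0.353 1.783 -3.228
endloop
endfacet
facet normal -0.122 0.992 0.024
outer loop
vertex -0.241 1.776 -2.384
vertex -0.353 1.783 -3.228
vertex -1.022 1.688 -2.71
endloop
endfacet
facet normal 0.207 0.339 0.918
outer loop
vertex 0.041 1.003 -2.162
vertex -0.241 1.776 -2.384
vertex -0.779 1.205 -2.052
endloop
endfacet
facet normal 0.495 -0.703 0.510
outer loop
vertex 0.102 0.532 -2.87
vertex 0.041 1.003 -2.162
vertex -0.567 0.437 -2.352
endloop
endfacet
facet normal 0.343 -0.692 -0.635
outer loop
vertex -0.141 1.015 -3.528
vertex 0.102 0.532 -2.87
vertex -0.679 0.444 -3.196
endloop
endfacet
facet normal -0.038 0.354 -0.934
outer loop
vertex -0.353 1.783 -3.228
vertex -0.141 1.015 -3.528
vertex -0.961 1.217 -3.418
endloop
endfacet

endsolid


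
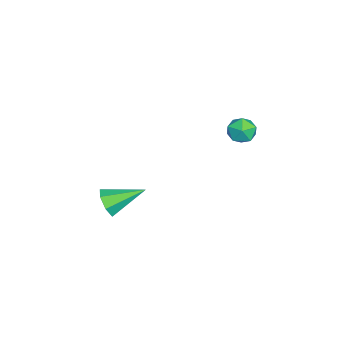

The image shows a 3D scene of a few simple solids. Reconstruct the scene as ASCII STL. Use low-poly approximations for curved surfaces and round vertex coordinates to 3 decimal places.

solid 
facet normal -0.375 0.546 0.749
outer loop
vertex 2.652 2.28 3.402
vertex 2.024 1.972 3.312
vertex 2.495 1.69 3.753
endloop
endfacet
facet normal 0.322 0.419 0.849
outer loop
vertex 2.652 2.28 3.402
vertex 2.495 1.69 3.753
vertex 3.135 1.772 3.47
endloop
endfacet
facet normal 0.675 0.680 0.285
outer loop
vertex 2.652 2.28 3.402
vertex 3.135 1.772 3.47
vertex 3.06 2.105 2.854
endloop
endfacet
facet normal 0.198 0.967 -0.162
outer loop
vertex 2.652 2.28 3.402
vertex 3.06 2.105 2.854
vertex 2.373 2.229 2.756
endloop
endfacet
facet normal -0.451 0.884 0.125
outer loop
vertex 2.652 2.28 3.402
vertex 2.373 2.229 2.756
vertex 2.024 1.972 3.312
endloop
endfacet
facet normal 0.418 -0.285 0.863
outer loop
vertex 3.135 1.772 3.47
vertex 2.495 1.69 3.753
vertex 2.807 1.151 3.424
endloop
endfacet
facet normal -0.707 -0.083 0.702
outer loop
vertex 2.495 1.69 3.753
vertex 2.024 1.972 3.312
vertex 2.12 1.275 3.326
endloop
endfacet
facet normal -0.832 0.462 -0.308
outer loop
vertex 2.024 1.972 3.312
vertex 2.373 2.229 2.756
vertex 2.045 1.608 2.71
endloop
endfacet
facet normal 0.218 0.597 -0.772
outer loop
vertex 2.373 2.229 2.756
vertex 3.06 2.105 2.854
vertex 2.685 1.69 2.427
endloop
endfacet
facet normal 0.990 0.135 -0.047
outer loop
vertex 3.06 2.105 2.854
vertex 3.135 1.772 3.47
vertex 3.156 1.408 2.868
endloop
endfacet
facet normal -0.198 -0.967 0.162
outer loop
vertex 2.528 1.1 2.778
vertex 2.807 1.151 3.424
vertex 2.12 1.275 3.326
endloop
endfacet
facet normal -0.675 -0.680 -0.285
outer loop
vertex 2.528 1.1 2.778
vertex 2.12 1.275 3.326
vertex 2.045 1.608 2.71
endloop
endfacet
facet normal -0.322 -0.419 -0.849
outer loop
vertex 2.528 1.1 2.778
vertex 2.045 1.608 2.71
vertex 2.685 1.69 2.427
endloop
endfacet
facet normal 0.375 -0.546 -0.749
outer loop
vertex 2.528 1.1 2.778
vertex 2.685 1.69 2.427
vertex 3.156 1.408 2.868
endloop
endfacet
facet normal 0.451 -0.884 -0.125
outer loop
vertex 2.528 1.1 2.778
vertex 3.156 1.408 2.868
vertex 2.807 1.151 3.424
endloop
endfacet
facet normal -0.218 -0.597 0.772
outer loop
vertex 2.12 1.275 3.326
vertex 2.807 1.151 3.424
vertex 2.495 1.69 3.753
endloop
endfacet
facet normal -0.990 -0.135 0.047
outer loop
vertex 2.045 1.608 2.71
vertex 2.12 1.275 3.326
vertex 2.024 1.972 3.312
endloop
endfacet
facet normal -0.418 0.285 -0.863
outer loop
vertex 2.685 1.69 2.427
vertex 2.045 1.608 2.71
vertex 2.373 2.229 2.756
endloop
endfacet
facet normal 0.707 0.083 -0.702
outer loop
vertex 3.156 1.408 2.868
vertex 2.685 1.69 2.427
vertex 3.06 2.105 2.854
endloop
endfacet
facet normal 0.832 -0.462 0.308
outer loop
vertex 2.807 1.151 3.424
vertex 3.156 1.408 2.868
vertex 3.135 1.772 3.47
endloop
endfacet
facet normal 0.223 -0.880 -0.419
outer loop
vertex 2.671 -4.101 -1.742
vertex 2.348 -3.879 -2.381
vertex 3.062 -3.8 -2.166
endloop
endfacet
facet normal 0.637 0.215 0.740
outer loop
vertex 2.671 -4.101 -1.742
vertex 3.062 -3.8 -2.166
vertex 1.952 -2.321 -1.639
endloop
endfacet
facet normal 0.224 -0.880 -0.419
outer loop
vertex 3.062 -3.8 -2.166
vertex 2.348 -3.879 -2.381
vertex 2.915 -3.558 -2.752
endloop
endfacet
facet normal 0.806 0.590 0.042
outer loop
vertex 3.062 -3.8 -2.166
vertex 2.915 -3.558 -2.752
vertex 1.952 -2.321 -1.639
endloop
endfacet
facet normal 0.223 -0.880 -0.420
outer loop
vertex 2.915 -3.558 -2.752
vertex 2.348 -3.879 -2.381
vertex 2.341 -3.557 -3.059
endloop
endfacet
facet normal 0.309 0.758 -0.575
outer loop
vertex 2.915 -3.558 -2.752
vertex 2.341 -3.557 -3.059
vertex 1.952 -2.321 -1.639
endloop
endfacet
facet normal 0.223 -0.880 -0.420
outer loop
vertex 2.341 -3.557 -3.059
vertex 2.348 -3.879 -2.381
vertex 1.772 -3.799 -2.855
endloop
endfacet
facet normal -0.483 0.591 -0.646
outer loop
vertex 2.341 -3.557 -3.059
vertex 1.772 -3.799 -2.855
vertex 1.952 -2.321 -1.639
endloop
endfacet
facet normal 0.224 -0.879 -0.420
outer loop
vertex 1.772 -3.799 -2.855
vertex 2.348 -3.879 -2.381
vertex 1.637 -4.101 -2.295
endloop
endfacet
facet normal -0.969 0.215 -0.118
outer loop
vertex 1.772 -3.799 -2.855
vertex 1.637 -4.101 -2.295
vertex 1.952 -2.321 -1.639
endloop
endfacet
facet normal 0.224 -0.880 -0.419
outer loop
vertex 1.637 -4.101 -2.295
vertex 2.348 -3.879 -2.381
vertex 2.037 -4.235 -1.799
endloop
endfacet
facet normal -0.787 -0.086 0.611
outer loop
vertex 1.637 -4.101 -2.295
vertex 2.037 -4.235 -1.799
vertex 1.952 -2.321 -1.639
endloop
endfacet
facet normal 0.224 -0.880 -0.419
outer loop
vertex 2.037 -4.235 -1.799
vertex 2.348 -3.879 -2.381
vertex 2.671 -4.101 -1.742
endloop
endfacet
facet normal -0.071 -0.086 0.994
outer loop
vertex 2.037 -4.235 -1.799
vertex 2.671 -4.101 -1.742
vertex 1.952 -2.321 -1.639
endloop
endfacet

endsolid


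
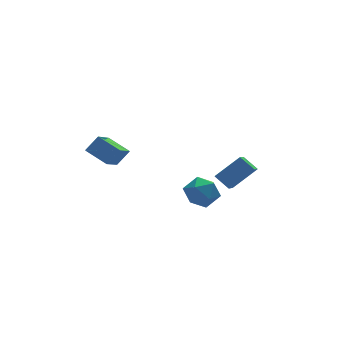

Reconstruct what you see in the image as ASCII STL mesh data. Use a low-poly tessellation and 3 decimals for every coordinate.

solid 
facet normal -0.026 -0.121 0.992
outer loop
vertex 1.298 -1.44 0.829
vertex 0.892 -2.253 0.719
vertex 1.804 -2.198 0.75
endloop
endfacet
facet normal 0.534 0.273 0.800
outer loop
vertex 1.298 -1.44 0.829
vertex 1.804 -2.198 0.75
vertex 2.057 -1.432 0.319
endloop
endfacet
facet normal 0.291 0.846 0.446
outer loop
vertex 1.298 -1.44 0.829
vertex 2.057 -1.432 0.319
vertex 1.3 -1.014 0.02
endloop
endfacet
facet normal -0.421 0.803 0.422
outer loop
vertex 1.298 -1.44 0.829
vertex 1.3 -1.014 0.02
vertex 0.58 -1.521 0.267
endloop
endfacet
facet normal -0.617 0.206 0.759
outer loop
vertex 1.298 -1.44 0.829
vertex 0.58 -1.521 0.267
vertex 0.892 -2.253 0.719
endloop
endfacet
facet normal 0.931 -0.111 0.348
outer loop
vertex 2.057 -1.432 0.319
vertex 1.804 -2.198 0.75
vertex 2.12 -2.239 -0.107
endloop
endfacet
facet normal 0.023 -0.751 0.660
outer loop
vertex 1.804 -2.198 0.75
vertex 0.892 -2.253 0.719
vertex 1.4 -2.746 0.14
endloop
endfacet
facet normal -0.933 -0.222 0.284
outer loop
vertex 0.892 -2.253 0.719
vertex 0.58 -1.521 0.267
vertex 0.643 -2.328 -0.159
endloop
endfacet
facet normal -0.614 0.744 -0.262
outer loop
vertex 0.58 -1.521 0.267
vertex 1.3 -1.014 0.02
vertex 0.896 -1.562 -0.59
endloop
endfacet
facet normal 0.537 0.814 -0.222
outer loop
vertex 1.3 -1.014 0.02
vertex 2.057 -1.432 0.319
vertex 1.808 -1.507 -0.559
endloop
endfacet
facet normal 0.421 -0.803 -0.422
outer loop
vertex 1.402 -2.32 -0.669
vertex 2.12 -2.239 -0.107
vertex 1.4 -2.746 0.14
endloop
endfacet
facet normal -0.291 -0.846 -0.446
outer loop
vertex 1.402 -2.32 -0.669
vertex 1.4 -2.746 0.14
vertex 0.643 -2.328 -0.159
endloop
endfacet
facet normal -0.534 -0.273 -0.800
outer loop
vertex 1.402 -2.32 -0.669
vertex 0.643 -2.328 -0.159
vertex 0.896 -1.562 -0.59
endloop
endfacet
facet normal 0.026 0.121 -0.992
outer loop
vertex 1.402 -2.32 -0.669
vertex 0.896 -1.562 -0.59
vertex 1.808 -1.507 -0.559
endloop
endfacet
facet normal 0.617 -0.206 -0.759
outer loop
vertex 1.402 -2.32 -0.669
vertex 1.808 -1.507 -0.559
vertex 2.12 -2.239 -0.107
endloop
endfacet
facet normal 0.614 -0.744 0.262
outer loop
vertex 1.4 -2.746 0.14
vertex 2.12 -2.239 -0.107
vertex 1.804 -2.198 0.75
endloop
endfacet
facet normal -0.537 -0.814 0.222
outer loop
vertex 0.643 -2.328 -0.159
vertex 1.4 -2.746 0.14
vertex 0.892 -2.253 0.719
endloop
endfacet
facet normal -0.931 0.111 -0.348
outer loop
vertex 0.896 -1.562 -0.59
vertex 0.643 -2.328 -0.159
vertex 0.58 -1.521 0.267
endloop
endfacet
facet normal -0.023 0.751 -0.660
outer loop
vertex 1.808 -1.507 -0.559
vertex 0.896 -1.562 -0.59
vertex 1.3 -1.014 0.02
endloop
endfacet
facet normal 0.933 0.222 -0.284
outer loop
vertex 2.12 -2.239 -0.107
vertex 1.808 -1.507 -0.559
vertex 2.057 -1.432 0.319
endloop
endfacet
facet normal -0.672 -0.113 -0.732
outer loop
vertex -2.882 2.011 1.408
vertex -1.962 3.444 0.341
vertex -2.137 1.125 0.861
endloop
endfacet
facet normal -0.458 -0.713 0.531
outer loop
vertex -1.478 1.236 1.579
vertex -2.882 2.011 1.408
vertex -2.137 1.125 0.861
endloop
endfacet
facet normal -0.672 -0.113 -0.732
outer loop
vertex -2.137 1.125 0.861
vertex -1.962 3.444 0.341
vertex -1.217 2.558 -0.206
endloop
endfacet
facet normal 0.582 -0.692 -0.427
outer loop
vertex -1.217 2.558 -0.206
vertex -1.478 1.236 1.579
vertex -2.137 1.125 0.861
endloop
endfacet
facet normal -0.582 0.692 0.427
outer loop
vertex -2.882 2.011 1.408
vertex -1.303 3.555 1.059
vertex -1.962 3.444 0.341
endloop
endfacet
facet normal -0.458 -0.713 0.531
outer loop
vertex -2.223 2.122 2.126
vertex -2.882 2.011 1.408
vertex -1.478 1.236 1.579
endloop
endfacet
facet normal -0.582 0.692 0.427
outer loop
vertex -2.223 2.122 2.126
vertex -1.303 3.555 1.059
vertex -2.882 2.011 1.408
endloop
endfacet
facet normal 0.458 0.713 -0.531
outer loop
vertex -1.962 3.444 0.341
vertex -1.303 3.555 1.059
vertex -1.217 2.558 -0.206
endloop
endfacet
facet normal 0.582 -0.692 -0.427
outer loop
vertex -0.558 2.669 0.512
vertex -1.478 1.236 1.579
vertex -1.217 2.558 -0.206
endloop
endfacet
facet normal 0.458 0.713 -0.531
outer loop
vertex -1.217 2.558 -0.206
vertex -1.303 3.555 1.059
vertex -0.558 2.669 0.512
endloop
endfacet
facet normal 0.672 0.113 0.732
outer loop
vertex -0.558 2.669 0.512
vertex -2.223 2.122 2.126
vertex -1.478 1.236 1.579
endloop
endfacet
facet normal 0.672 0.113 0.732
outer loop
vertex -1.303 3.555 1.059
vertex -2.223 2.122 2.126
vertex -0.558 2.669 0.512
endloop
endfacet
facet normal -0.773 -0.017 -0.634
outer loop
vertex 2.842 -1.333 -0.325
vertex 2.382 -0.72 0.219
vertex 3.517 -0.067 -1.181
endloop
endfacet
facet normal 0.489 -0.652 -0.579
outer loop
vertex 4.738 -0.04 -0.179
vertex 2.842 -1.333 -0.325
vertex 3.517 -0.067 -1.181
endloop
endfacet
facet normal -0.773 -0.017 -0.634
outer loop
vertex 3.517 -0.067 -1.181
vertex 2.382 -0.72 0.219
vertex 3.057 0.546 -0.637
endloop
endfacet
facet normal 0.404 0.758 -0.512
outer loop
vertex 3.057 0.546 -0.637
vertex 4.738 -0.04 -0.179
vertex 3.517 -0.067 -1.181
endloop
endfacet
facet normal -0.404 -0.758 0.512
outer loop
vertex 2.842 -1.333 -0.325
vertex 3.603 -0.693 1.221
vertex 2.382 -0.72 0.219
endloop
endfacet
facet normal 0.489 -0.652 -0.579
outer loop
vertex 4.063 -1.306 0.677
vertex 2.842 -1.333 -0.325
vertex 4.738 -0.04 -0.179
endloop
endfacet
facet normal -0.404 -0.758 0.512
outer loop
vertex 4.063 -1.306 0.677
vertex 3.603 -0.693 1.221
vertex 2.842 -1.333 -0.325
endloop
endfacet
facet normal -0.489 0.652 0.579
outer loop
vertex 2.382 -0.72 0.219
vertex 3.603 -0.693 1.221
vertex 3.057 0.546 -0.637
endloop
endfacet
facet normal 0.404 0.758 -0.512
outer loop
vertex 4.278 0.573 0.365
vertex 4.738 -0.04 -0.179
vertex 3.057 0.546 -0.637
endloop
endfacet
facet normal -0.489 0.652 0.579
outer loop
vertex 3.057 0.546 -0.637
vertex 3.603 -0.693 1.221
vertex 4.278 0.573 0.365
endloop
endfacet
facet normal 0.773 0.017 0.634
outer loop
vertex 4.278 0.573 0.365
vertex 4.063 -1.306 0.677
vertex 4.738 -0.04 -0.179
endloop
endfacet
facet normal 0.773 0.017 0.634
outer loop
vertex 3.603 -0.693 1.221
vertex 4.063 -1.306 0.677
vertex 4.278 0.573 0.365
endloop
endfacet

endsolid
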